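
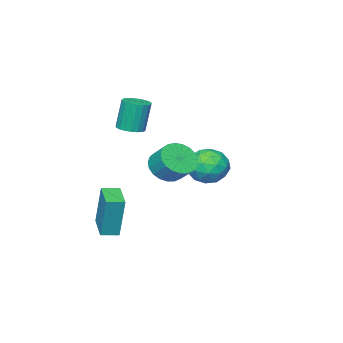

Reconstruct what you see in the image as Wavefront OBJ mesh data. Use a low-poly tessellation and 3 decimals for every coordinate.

v 2.176 -1.945 -1.723
v 2.186 -1.551 0.35
v 1.496 -1.494 -1.805
v 1.505 -1.1 0.268
v 2.975 -0.78 -1.948
v 2.984 -0.386 0.125
v 2.294 -0.329 -2.03
v 2.304 0.065 0.043
v -0.4 -2.431 2.934
v 0.193 -2.693 3.058
v -0.086 -2.59 4.61
v -0.68 -2.329 4.486
v 0.249 -2.424 3.051
v -0.03 -2.322 4.602
v 0.193 -2.157 3.023
v -0.086 -2.054 4.575
v 0.035 -1.937 2.98
v -0.245 -1.835 4.532
v -0.199 -1.803 2.929
v -0.478 -1.7 4.481
v -0.468 -1.777 2.879
v -0.747 -1.675 4.431
v -0.725 -1.864 2.838
v -1.004 -1.762 4.39
v -0.926 -2.05 2.814
v -1.205 -1.947 4.366
v -1.036 -2.301 2.811
v -1.315 -2.199 4.363
v -1.036 -2.575 2.829
v -1.315 -2.473 4.381
v -0.926 -2.824 2.865
v -1.206 -2.722 4.417
v -0.726 -3.005 2.913
v -1.005 -2.903 4.465
v -0.469 -3.087 2.965
v -0.748 -2.985 4.517
v -0.2 -3.055 3.011
v -0.479 -2.953 4.563
v 0.034 -2.916 3.044
v -0.245 -2.813 4.596
v -2.959 0.491 0.297
v -2.243 -0.251 0.438
v -4.177 -0.669 0.382
v -3.461 -1.411 0.523
v -3.635 -0.707 1.27
v -2.882 0.01 1.217
v -3.538 -0.93 -0.397
v -2.785 -0.213 -0.45
v -2.601 -1.129 0.009
v -2.66 -0.991 1.039
v -3.76 0.071 -0.219
v -3.819 0.209 0.811
v -2.494 0.222 0.36
v -3.926 -1.142 0.46
v -4.028 -0.728 0.899
v -3.607 -1.164 0.982
v -2.87 0.375 0.818
v -2.449 -0.061 0.901
v -3.267 -0.329 1.39
v -3.971 -0.859 -0.081
v -3.55 -1.295 0.002
v -2.813 0.244 -0.162
v -2.392 -0.192 -0.079
v -3.153 -0.591 -0.57
v -2.283 -0.731 0.191
v -2.999 -1.412 0.241
v -3.045 -1.13 -0.3
v -2.602 -0.709 -0.331
v -2.318 -0.649 0.796
v -3.034 -1.331 0.846
v -3.137 -0.917 1.285
v -2.694 -0.496 1.254
v -2.529 -1.166 0.544
v -3.386 0.411 -0.026
v -4.102 -0.271 0.024
v -3.726 -0.424 -0.434
v -3.283 -0.003 -0.465
v -3.421 0.492 0.579
v -4.137 -0.189 0.629
v -3.818 -0.211 1.151
v -3.375 0.21 1.12
v -3.891 0.246 0.276
v 1.815 2.021 2.552
v 2.254 1.505 3.097
v 2.325 2.323 3.814
v 1.885 2.839 3.268
v 2.521 1.653 2.902
v 2.591 2.471 3.619
v 2.665 1.864 2.647
v 2.736 2.683 3.363
v 2.663 2.103 2.375
v 2.733 2.921 3.091
v 2.513 2.327 2.133
v 2.584 3.145 2.85
v 2.243 2.498 1.964
v 2.314 3.317 2.681
v 1.899 2.587 1.897
v 1.97 3.405 2.613
v 1.54 2.578 1.942
v 1.611 3.396 2.659
v 1.229 2.473 2.094
v 1.3 3.291 2.81
v 1.019 2.289 2.324
v 1.09 3.107 3.04
v 0.947 2.059 2.594
v 1.017 2.877 3.31
v 1.024 1.823 2.856
v 1.095 2.641 3.573
v 1.238 1.62 3.066
v 1.309 2.439 3.782
v 1.552 1.487 3.187
v 1.623 2.306 3.903
v 1.912 1.447 3.198
v 1.982 2.265 3.915
f 2 4 1
f 5 2 1
f 1 4 3
f 3 5 1
f 2 8 4
f 6 2 5
f 6 8 2
f 4 8 3
f 7 5 3
f 3 8 7
f 7 6 5
f 8 6 7
f 10 9 13
f 10 13 11
f 11 13 14
f 11 14 12
f 13 9 15
f 13 15 14
f 14 15 16
f 14 16 12
f 15 9 17
f 15 17 16
f 16 17 18
f 16 18 12
f 17 9 19
f 17 19 18
f 18 19 20
f 18 20 12
f 19 9 21
f 19 21 20
f 20 21 22
f 20 22 12
f 21 9 23
f 21 23 22
f 22 23 24
f 22 24 12
f 23 9 25
f 23 25 24
f 24 25 26
f 24 26 12
f 25 9 27
f 25 27 26
f 26 27 28
f 26 28 12
f 27 9 29
f 27 29 28
f 28 29 30
f 28 30 12
f 29 9 31
f 29 31 30
f 30 31 32
f 30 32 12
f 31 9 33
f 31 33 32
f 32 33 34
f 32 34 12
f 33 9 35
f 33 35 34
f 34 35 36
f 34 36 12
f 35 9 37
f 35 37 36
f 36 37 38
f 36 38 12
f 37 9 39
f 37 39 38
f 38 39 40
f 38 40 12
f 39 9 10
f 39 10 40
f 40 10 11
f 40 11 12
f 41 78 57
f 78 52 81
f 57 81 46
f 78 81 57
f 41 57 53
f 57 46 58
f 53 58 42
f 57 58 53
f 41 53 62
f 53 42 63
f 62 63 48
f 53 63 62
f 41 62 74
f 62 48 77
f 74 77 51
f 62 77 74
f 41 74 78
f 74 51 82
f 78 82 52
f 74 82 78
f 42 58 69
f 58 46 72
f 69 72 50
f 58 72 69
f 46 81 59
f 81 52 80
f 59 80 45
f 81 80 59
f 52 82 79
f 82 51 75
f 79 75 43
f 82 75 79
f 51 77 76
f 77 48 64
f 76 64 47
f 77 64 76
f 48 63 68
f 63 42 65
f 68 65 49
f 63 65 68
f 44 70 56
f 70 50 71
f 56 71 45
f 70 71 56
f 44 56 54
f 56 45 55
f 54 55 43
f 56 55 54
f 44 54 61
f 54 43 60
f 61 60 47
f 54 60 61
f 44 61 66
f 61 47 67
f 66 67 49
f 61 67 66
f 44 66 70
f 66 49 73
f 70 73 50
f 66 73 70
f 45 71 59
f 71 50 72
f 59 72 46
f 71 72 59
f 43 55 79
f 55 45 80
f 79 80 52
f 55 80 79
f 47 60 76
f 60 43 75
f 76 75 51
f 60 75 76
f 49 67 68
f 67 47 64
f 68 64 48
f 67 64 68
f 50 73 69
f 73 49 65
f 69 65 42
f 73 65 69
f 84 83 87
f 84 87 85
f 85 87 88
f 85 88 86
f 87 83 89
f 87 89 88
f 88 89 90
f 88 90 86
f 89 83 91
f 89 91 90
f 90 91 92
f 90 92 86
f 91 83 93
f 91 93 92
f 92 93 94
f 92 94 86
f 93 83 95
f 93 95 94
f 94 95 96
f 94 96 86
f 95 83 97
f 95 97 96
f 96 97 98
f 96 98 86
f 97 83 99
f 97 99 98
f 98 99 100
f 98 100 86
f 99 83 101
f 99 101 100
f 100 101 102
f 100 102 86
f 101 83 103
f 101 103 102
f 102 103 104
f 102 104 86
f 103 83 105
f 103 105 104
f 104 105 106
f 104 106 86
f 105 83 107
f 105 107 106
f 106 107 108
f 106 108 86
f 107 83 109
f 107 109 108
f 108 109 110
f 108 110 86
f 109 83 111
f 109 111 110
f 110 111 112
f 110 112 86
f 111 83 113
f 111 113 112
f 112 113 114
f 112 114 86
f 113 83 84
f 113 84 114
f 114 84 85
f 114 85 86



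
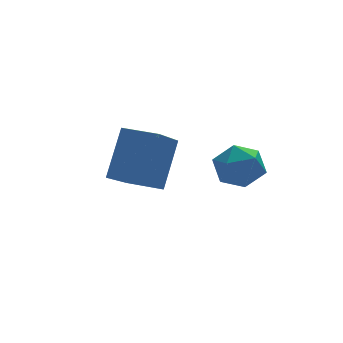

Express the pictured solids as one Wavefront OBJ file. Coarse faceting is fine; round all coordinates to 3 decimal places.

v -2.508 -1.316 1.408
v -2.065 -1.179 0.619
v -1.495 -2.321 1.801
v -1.052 -2.184 1.012
v -1.063 -1.529 1.65
v -1.689 -0.908 1.408
v -1.871 -2.592 1.012
v -2.497 -1.971 0.77
v -1.672 -1.968 0.375
v -1.173 -1.31 0.769
v -2.387 -2.19 1.651
v -1.888 -1.532 2.045
v -4.241 1.884 -0.953
v -5.341 0.593 0.164
v -3.45 2.69 0.758
v -4.55 1.4 1.874
v -3.27 1.02 -0.994
v -4.37 -0.27 0.122
v -2.479 1.827 0.716
v -3.579 0.536 1.833
f 1 12 6
f 1 6 2
f 1 2 8
f 1 8 11
f 1 11 12
f 2 6 10
f 6 12 5
f 12 11 3
f 11 8 7
f 8 2 9
f 4 10 5
f 4 5 3
f 4 3 7
f 4 7 9
f 4 9 10
f 5 10 6
f 3 5 12
f 7 3 11
f 9 7 8
f 10 9 2
f 14 16 13
f 17 14 13
f 13 16 15
f 15 17 13
f 14 20 16
f 18 14 17
f 18 20 14
f 16 20 15
f 19 17 15
f 15 20 19
f 19 18 17
f 20 18 19



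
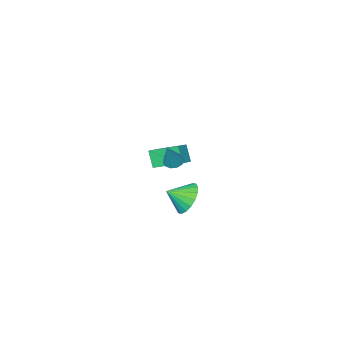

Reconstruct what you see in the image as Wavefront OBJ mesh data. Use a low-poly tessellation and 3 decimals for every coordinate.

v 1.914 3.417 1.643
v 2.595 3.933 0.965
v 2.946 2.943 2.317
v 2.519 4.262 1.313
v 2.323 4.424 1.727
v 2.046 4.387 2.124
v 1.744 4.157 2.425
v 1.475 3.781 2.572
v 1.293 3.333 2.535
v 1.234 2.901 2.321
v 1.31 2.572 1.973
v 1.506 2.41 1.559
v 1.782 2.448 1.163
v 2.085 2.677 0.861
v 2.354 3.054 0.714
v 2.536 3.502 0.752
v -1.294 -4.212 -0.87
v -1.403 -4.853 0.185
v -2.309 -2.626 -0.011
v -2.418 -3.268 1.045
v -0.522 -3.872 -0.585
v -0.631 -4.514 0.471
v -1.537 -2.287 0.275
v -1.646 -2.928 1.33
v 0.831 0.413 2.676
v 1.226 0.758 2.385
v 1.549 0.867 4.184
v 0.959 0.955 2.452
v 0.652 0.98 2.591
v 0.402 0.825 2.757
v 0.287 0.539 2.898
v 0.346 0.214 2.968
v 0.558 -0.049 2.945
v 0.857 -0.164 2.837
v 1.148 -0.096 2.679
v 1.338 0.134 2.519
v 1.367 0.452 2.409
f 2 1 4
f 2 4 3
f 4 1 5
f 4 5 3
f 5 1 6
f 5 6 3
f 6 1 7
f 6 7 3
f 7 1 8
f 7 8 3
f 8 1 9
f 8 9 3
f 9 1 10
f 9 10 3
f 10 1 11
f 10 11 3
f 11 1 12
f 11 12 3
f 12 1 13
f 12 13 3
f 13 1 14
f 13 14 3
f 14 1 15
f 14 15 3
f 15 1 16
f 15 16 3
f 16 1 2
f 16 2 3
f 18 20 17
f 21 18 17
f 17 20 19
f 19 21 17
f 18 24 20
f 22 18 21
f 22 24 18
f 20 24 19
f 23 21 19
f 19 24 23
f 23 22 21
f 24 22 23
f 26 25 28
f 26 28 27
f 28 25 29
f 28 29 27
f 29 25 30
f 29 30 27
f 30 25 31
f 30 31 27
f 31 25 32
f 31 32 27
f 32 25 33
f 32 33 27
f 33 25 34
f 33 34 27
f 34 25 35
f 34 35 27
f 35 25 36
f 35 36 27
f 36 25 37
f 36 37 27
f 37 25 26
f 37 26 27



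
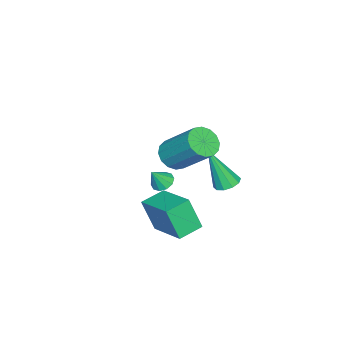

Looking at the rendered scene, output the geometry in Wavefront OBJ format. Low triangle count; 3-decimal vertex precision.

v 2.853 1.44 0.374
v 3.616 1.237 0.41
v 3.95 2.757 1.921
v 3.187 2.96 1.886
v 3.597 1.527 0.122
v 3.931 3.047 1.634
v 3.378 1.794 -0.098
v 3.712 3.314 1.414
v 3.019 1.966 -0.192
v 3.353 3.486 1.32
v 2.616 1.997 -0.134
v 2.95 3.517 1.378
v 2.276 1.878 0.06
v 2.61 3.399 1.572
v 2.09 1.643 0.339
v 2.424 3.163 1.85
v 2.109 1.353 0.626
v 2.443 2.873 2.138
v 2.328 1.086 0.846
v 2.662 2.606 2.358
v 2.687 0.914 0.94
v 3.021 2.434 2.452
v 3.09 0.883 0.882
v 3.424 2.403 2.394
v 3.43 1.001 0.688
v 3.764 2.522 2.2
v 2.867 1.577 -3.534
v 2.887 0.961 -2.036
v 3.869 3.257 -2.857
v 3.889 2.642 -1.359
v 3.891 1.058 -3.761
v 3.911 0.443 -2.263
v 4.893 2.739 -3.084
v 4.913 2.123 -1.586
v -0.402 -0.799 -4.275
v 0.022 -1.029 -4.597
v 0.122 -1.081 -3.385
v 0.104 -0.686 -4.536
v -0.008 -0.385 -4.375
v -0.27 -0.243 -4.176
v -0.582 -0.313 -4.015
v -0.825 -0.569 -3.953
v -0.907 -0.912 -4.014
v -0.795 -1.213 -4.174
v -0.534 -1.355 -4.374
v -0.221 -1.285 -4.535
v 0.916 2.966 -2.183
v 1.528 3.115 -2.198
v 1.164 2.154 -0.197
v 1.334 3.419 -2.05
v 0.98 3.549 -1.953
v 0.602 3.456 -1.944
v 0.344 3.176 -2.026
v 0.304 2.816 -2.168
v 0.499 2.513 -2.316
v 0.853 2.383 -2.413
v 1.231 2.475 -2.423
v 1.489 2.755 -2.341
f 2 1 5
f 2 5 3
f 3 5 6
f 3 6 4
f 5 1 7
f 5 7 6
f 6 7 8
f 6 8 4
f 7 1 9
f 7 9 8
f 8 9 10
f 8 10 4
f 9 1 11
f 9 11 10
f 10 11 12
f 10 12 4
f 11 1 13
f 11 13 12
f 12 13 14
f 12 14 4
f 13 1 15
f 13 15 14
f 14 15 16
f 14 16 4
f 15 1 17
f 15 17 16
f 16 17 18
f 16 18 4
f 17 1 19
f 17 19 18
f 18 19 20
f 18 20 4
f 19 1 21
f 19 21 20
f 20 21 22
f 20 22 4
f 21 1 23
f 21 23 22
f 22 23 24
f 22 24 4
f 23 1 25
f 23 25 24
f 24 25 26
f 24 26 4
f 25 1 2
f 25 2 26
f 26 2 3
f 26 3 4
f 28 30 27
f 31 28 27
f 27 30 29
f 29 31 27
f 28 34 30
f 32 28 31
f 32 34 28
f 30 34 29
f 33 31 29
f 29 34 33
f 33 32 31
f 34 32 33
f 36 35 38
f 36 38 37
f 38 35 39
f 38 39 37
f 39 35 40
f 39 40 37
f 40 35 41
f 40 41 37
f 41 35 42
f 41 42 37
f 42 35 43
f 42 43 37
f 43 35 44
f 43 44 37
f 44 35 45
f 44 45 37
f 45 35 46
f 45 46 37
f 46 35 36
f 46 36 37
f 48 47 50
f 48 50 49
f 50 47 51
f 50 51 49
f 51 47 52
f 51 52 49
f 52 47 53
f 52 53 49
f 53 47 54
f 53 54 49
f 54 47 55
f 54 55 49
f 55 47 56
f 55 56 49
f 56 47 57
f 56 57 49
f 57 47 58
f 57 58 49
f 58 47 48
f 58 48 49



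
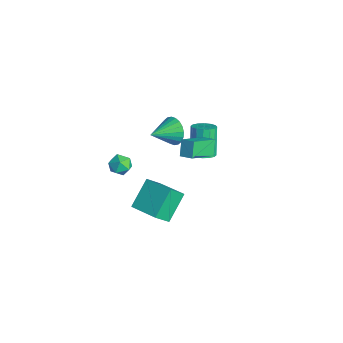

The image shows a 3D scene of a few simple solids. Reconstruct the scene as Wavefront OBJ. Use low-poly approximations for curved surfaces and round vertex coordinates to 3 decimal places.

v -2.423 3.103 -1.632
v -1.859 2.83 -1.277
v -2.714 3.204 0.367
v -3.277 3.477 0.012
v -1.781 3.192 -1.318
v -2.635 3.566 0.325
v -1.874 3.53 -1.444
v -2.729 3.904 0.2
v -2.115 3.754 -1.62
v -2.97 4.128 0.024
v -2.438 3.803 -1.799
v -3.293 4.177 -0.156
v -2.757 3.665 -1.934
v -3.612 4.039 -0.29
v -2.986 3.376 -1.987
v -3.841 3.75 -0.343
v -3.065 3.014 -1.945
v -3.919 3.388 -0.302
v -2.971 2.676 -1.82
v -3.826 3.05 -0.176
v -2.73 2.452 -1.644
v -3.585 2.826 -0
v -2.407 2.403 -1.464
v -3.262 2.777 0.179
v -2.088 2.541 -1.33
v -2.943 2.915 0.314
v -4.009 -0.881 -1.857
v -3.363 -0.688 -2.176
v -3.557 -1.972 -1.604
v -2.911 -1.779 -1.923
v -3.12 -1.461 -1.281
v -3.399 -0.787 -1.437
v -3.521 -1.873 -2.343
v -3.8 -1.199 -2.499
v -3.061 -1.301 -2.477
v -2.813 -1.046 -1.82
v -4.107 -1.614 -1.96
v -3.859 -1.359 -1.303
v -0.254 2.204 2.436
v 0.341 0.762 3.353
v 0.38 2.634 2.701
v 0.975 1.191 3.618
v 0.285 1.909 1.622
v 0.88 0.466 2.539
v 0.919 2.338 1.887
v 1.514 0.896 2.804
v 2.882 -2.934 1.474
v 2.084 -1.808 2.629
v 2.64 -2.099 0.493
v 1.842 -0.973 1.649
v 4.338 -2.187 1.751
v 3.54 -1.061 2.907
v 4.096 -1.352 0.771
v 3.298 -0.226 1.926
v -3.602 1.789 -0.085
v -3.157 2.17 0.624
v -3.218 0.351 0.445
v -3.487 2.132 0.761
v -3.835 2.042 0.768
v -4.147 1.913 0.646
v -4.376 1.766 0.412
v -4.487 1.622 0.103
v -4.464 1.503 -0.235
v -4.309 1.428 -0.551
v -4.047 1.408 -0.795
v -3.717 1.446 -0.931
v -3.37 1.536 -0.939
v -3.058 1.665 -0.816
v -2.829 1.812 -0.583
v -2.717 1.956 -0.273
v -2.741 2.075 0.065
v -2.895 2.15 0.38
f 2 1 5
f 2 5 3
f 3 5 6
f 3 6 4
f 5 1 7
f 5 7 6
f 6 7 8
f 6 8 4
f 7 1 9
f 7 9 8
f 8 9 10
f 8 10 4
f 9 1 11
f 9 11 10
f 10 11 12
f 10 12 4
f 11 1 13
f 11 13 12
f 12 13 14
f 12 14 4
f 13 1 15
f 13 15 14
f 14 15 16
f 14 16 4
f 15 1 17
f 15 17 16
f 16 17 18
f 16 18 4
f 17 1 19
f 17 19 18
f 18 19 20
f 18 20 4
f 19 1 21
f 19 21 20
f 20 21 22
f 20 22 4
f 21 1 23
f 21 23 22
f 22 23 24
f 22 24 4
f 23 1 25
f 23 25 24
f 24 25 26
f 24 26 4
f 25 1 2
f 25 2 26
f 26 2 3
f 26 3 4
f 27 38 32
f 27 32 28
f 27 28 34
f 27 34 37
f 27 37 38
f 28 32 36
f 32 38 31
f 38 37 29
f 37 34 33
f 34 28 35
f 30 36 31
f 30 31 29
f 30 29 33
f 30 33 35
f 30 35 36
f 31 36 32
f 29 31 38
f 33 29 37
f 35 33 34
f 36 35 28
f 40 42 39
f 43 40 39
f 39 42 41
f 41 43 39
f 40 46 42
f 44 40 43
f 44 46 40
f 42 46 41
f 45 43 41
f 41 46 45
f 45 44 43
f 46 44 45
f 48 50 47
f 51 48 47
f 47 50 49
f 49 51 47
f 48 54 50
f 52 48 51
f 52 54 48
f 50 54 49
f 53 51 49
f 49 54 53
f 53 52 51
f 54 52 53
f 56 55 58
f 56 58 57
f 58 55 59
f 58 59 57
f 59 55 60
f 59 60 57
f 60 55 61
f 60 61 57
f 61 55 62
f 61 62 57
f 62 55 63
f 62 63 57
f 63 55 64
f 63 64 57
f 64 55 65
f 64 65 57
f 65 55 66
f 65 66 57
f 66 55 67
f 66 67 57
f 67 55 68
f 67 68 57
f 68 55 69
f 68 69 57
f 69 55 70
f 69 70 57
f 70 55 71
f 70 71 57
f 71 55 72
f 71 72 57
f 72 55 56
f 72 56 57



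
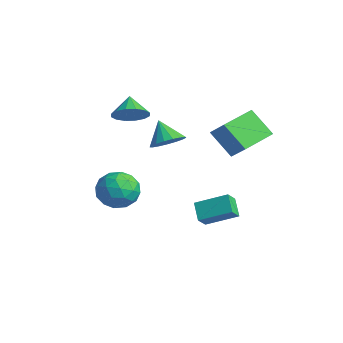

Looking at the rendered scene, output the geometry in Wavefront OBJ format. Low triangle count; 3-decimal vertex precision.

v 3.538 -2.098 2.839
v 4.162 -2.64 3.287
v 2.662 -2.162 3.981
v 4.281 -2.221 3.402
v 4.229 -1.774 3.388
v 4.019 -1.402 3.248
v 3.699 -1.189 3.014
v 3.342 -1.184 2.741
v 3.03 -1.388 2.49
v 2.834 -1.756 2.319
v 2.799 -2.201 2.267
v 2.934 -2.623 2.346
v 3.207 -2.925 2.539
v 3.555 -3.037 2.8
v 3.9 -2.934 3.07
v -0.806 -1.949 2.874
v -0.239 -1.137 3.076
v -1.694 -1.551 3.766
v -0.559 -0.986 2.691
v -0.945 -1.093 2.355
v -1.294 -1.429 2.158
v -1.512 -1.904 2.152
v -1.541 -2.391 2.34
v -1.373 -2.76 2.671
v -1.053 -2.911 3.056
v -0.667 -2.804 3.392
v -0.319 -2.468 3.59
v -0.101 -1.993 3.595
v -0.072 -1.506 3.407
v 3.356 1.534 0.915
v 2.257 0.932 2.275
v 2.714 3.482 1.258
v 1.614 2.88 2.619
v 4.426 1.72 1.861
v 3.326 1.118 3.222
v 3.783 3.668 2.205
v 2.684 3.066 3.565
v 1.46 0.482 -3.04
v 2.5 1.864 -2.276
v 1.106 1.103 -3.681
v 2.146 2.484 -2.918
v 2.374 0.216 -3.802
v 3.414 1.597 -3.039
v 2.02 0.836 -4.444
v 3.06 2.218 -3.68
v -0.193 -3.374 -1.342
v 0.615 -2.462 -1.395
v 1.285 -4.678 -1.245
v 2.093 -3.766 -1.298
v 1.399 -3.909 -0.305
v 0.485 -3.103 -0.365
v 1.415 -4.037 -2.275
v 0.501 -3.231 -2.335
v 1.609 -2.871 -1.971
v 1.599 -2.793 -0.754
v 0.301 -4.347 -1.886
v 0.291 -4.269 -0.669
v 0.081 -2.804 -1.377
v 1.819 -4.336 -1.263
v 1.411 -4.421 -0.68
v 1.886 -3.884 -0.711
v 0.005 -3.181 -0.772
v 0.48 -2.644 -0.803
v 0.94 -3.495 -0.162
v 1.42 -4.496 -1.837
v 1.895 -3.959 -1.868
v 0.014 -3.256 -1.929
v 0.489 -2.719 -1.96
v 0.96 -3.645 -2.478
v 1.14 -2.508 -1.746
v 2.009 -3.274 -1.69
v 1.61 -3.434 -2.264
v 1.073 -2.96 -2.299
v 1.134 -2.462 -1.031
v 2.003 -3.228 -0.974
v 1.595 -3.312 -0.391
v 1.058 -2.839 -0.426
v 1.718 -2.702 -1.37
v -0.103 -3.912 -1.666
v 0.766 -4.678 -1.609
v 0.842 -4.301 -2.214
v 0.305 -3.828 -2.249
v -0.109 -3.866 -0.95
v 0.76 -4.632 -0.894
v 0.827 -4.18 -0.341
v 0.29 -3.706 -0.376
v 0.182 -4.438 -1.27
f 2 1 4
f 2 4 3
f 4 1 5
f 4 5 3
f 5 1 6
f 5 6 3
f 6 1 7
f 6 7 3
f 7 1 8
f 7 8 3
f 8 1 9
f 8 9 3
f 9 1 10
f 9 10 3
f 10 1 11
f 10 11 3
f 11 1 12
f 11 12 3
f 12 1 13
f 12 13 3
f 13 1 14
f 13 14 3
f 14 1 15
f 14 15 3
f 15 1 2
f 15 2 3
f 17 16 19
f 17 19 18
f 19 16 20
f 19 20 18
f 20 16 21
f 20 21 18
f 21 16 22
f 21 22 18
f 22 16 23
f 22 23 18
f 23 16 24
f 23 24 18
f 24 16 25
f 24 25 18
f 25 16 26
f 25 26 18
f 26 16 27
f 26 27 18
f 27 16 28
f 27 28 18
f 28 16 29
f 28 29 18
f 29 16 17
f 29 17 18
f 31 33 30
f 34 31 30
f 30 33 32
f 32 34 30
f 31 37 33
f 35 31 34
f 35 37 31
f 33 37 32
f 36 34 32
f 32 37 36
f 36 35 34
f 37 35 36
f 39 41 38
f 42 39 38
f 38 41 40
f 40 42 38
f 39 45 41
f 43 39 42
f 43 45 39
f 41 45 40
f 44 42 40
f 40 45 44
f 44 43 42
f 45 43 44
f 46 83 62
f 83 57 86
f 62 86 51
f 83 86 62
f 46 62 58
f 62 51 63
f 58 63 47
f 62 63 58
f 46 58 67
f 58 47 68
f 67 68 53
f 58 68 67
f 46 67 79
f 67 53 82
f 79 82 56
f 67 82 79
f 46 79 83
f 79 56 87
f 83 87 57
f 79 87 83
f 47 63 74
f 63 51 77
f 74 77 55
f 63 77 74
f 51 86 64
f 86 57 85
f 64 85 50
f 86 85 64
f 57 87 84
f 87 56 80
f 84 80 48
f 87 80 84
f 56 82 81
f 82 53 69
f 81 69 52
f 82 69 81
f 53 68 73
f 68 47 70
f 73 70 54
f 68 70 73
f 49 75 61
f 75 55 76
f 61 76 50
f 75 76 61
f 49 61 59
f 61 50 60
f 59 60 48
f 61 60 59
f 49 59 66
f 59 48 65
f 66 65 52
f 59 65 66
f 49 66 71
f 66 52 72
f 71 72 54
f 66 72 71
f 49 71 75
f 71 54 78
f 75 78 55
f 71 78 75
f 50 76 64
f 76 55 77
f 64 77 51
f 76 77 64
f 48 60 84
f 60 50 85
f 84 85 57
f 60 85 84
f 52 65 81
f 65 48 80
f 81 80 56
f 65 80 81
f 54 72 73
f 72 52 69
f 73 69 53
f 72 69 73
f 55 78 74
f 78 54 70
f 74 70 47
f 78 70 74



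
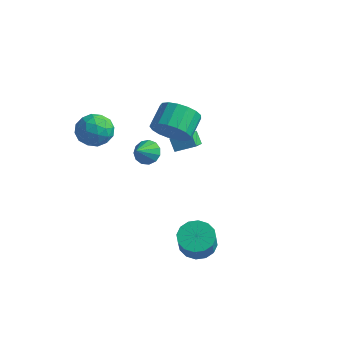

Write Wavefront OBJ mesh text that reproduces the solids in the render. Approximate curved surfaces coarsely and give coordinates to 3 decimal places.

v -1.933 -0.839 2.968
v -1.189 -1.433 2.664
v -2.771 -1.207 1.636
v -2.027 -1.801 1.332
v -2.579 -2.057 2.124
v -2.061 -1.83 2.947
v -1.899 -0.81 1.353
v -1.381 -0.583 2.176
v -1.168 -1.415 1.666
v -1.589 -2.186 2.143
v -2.371 -0.454 2.157
v -2.792 -1.225 2.634
v -1.488 -1.104 2.933
v -2.472 -1.536 1.367
v -2.797 -1.686 1.832
v -2.36 -2.036 1.654
v -2 -1.337 3.1
v -1.563 -1.686 2.921
v -2.38 -2.053 2.603
v -2.397 -0.954 1.379
v -1.96 -1.303 1.2
v -1.6 -0.604 2.646
v -1.163 -0.954 2.468
v -1.58 -0.587 1.697
v -1.038 -1.443 2.168
v -1.531 -1.658 1.385
v -1.455 -1.076 1.397
v -1.151 -0.943 1.881
v -1.285 -1.895 2.448
v -1.778 -2.111 1.665
v -2.102 -2.262 2.13
v -1.798 -2.128 2.614
v -1.273 -1.885 1.861
v -2.182 -0.529 2.635
v -2.675 -0.745 1.852
v -2.162 -0.512 1.686
v -1.858 -0.378 2.17
v -2.429 -0.982 2.915
v -2.922 -1.197 2.132
v -2.809 -1.697 2.419
v -2.505 -1.564 2.903
v -2.687 -0.755 2.439
v -0.335 2.411 0.543
v 0.191 2.988 -0.203
v -0.079 4.185 0.531
v -0.605 3.609 1.277
v -0.297 2.982 -0.373
v -0.567 4.179 0.361
v -0.794 2.845 -0.333
v -1.064 4.042 0.401
v -1.185 2.609 -0.093
v -1.456 3.806 0.642
v -1.382 2.328 0.294
v -1.653 3.525 1.028
v -1.339 2.065 0.737
v -1.61 3.263 1.471
v -1.066 1.883 1.136
v -1.336 3.08 1.87
v -0.625 1.821 1.399
v -0.896 3.018 2.133
v -0.118 1.894 1.466
v -0.389 3.091 2.2
v 0.34 2.086 1.321
v 0.069 3.283 2.056
v 0.643 2.353 0.999
v 0.372 3.55 1.733
v 0.722 2.633 0.571
v 0.451 3.83 1.305
v 0.559 2.862 0.137
v 0.289 4.059 0.872
v -0.069 0.228 0.487
v 0.643 0.319 0.546
v -0.011 -0.668 1.173
v 0.475 0.537 0.844
v 0.134 0.656 1.03
v -0.271 0.64 1.043
v -0.612 0.493 0.88
v -0.781 0.262 0.592
v -0.724 0.02 0.271
v -0.459 -0.155 0.019
v -0.07 -0.209 -0.085
v 0.319 -0.124 -0.006
v 0.584 0.073 0.229
v -1.107 3.818 -0.93
v -0.778 2.916 -0.437
v -0.223 4.392 -0.471
v 0.107 3.49 0.022
v -0.647 3.63 -1.582
v -0.317 2.728 -1.089
v 0.238 4.204 -1.123
v 0.567 3.302 -0.63
v 3.755 -0.875 -3.639
v 4.478 -1.224 -4.089
v 4.907 -1.934 -2.852
v 4.185 -1.585 -2.401
v 4.633 -0.812 -3.907
v 5.062 -1.523 -2.67
v 4.554 -0.417 -3.653
v 4.983 -1.128 -2.415
v 4.26 -0.145 -3.395
v 4.689 -0.856 -2.157
v 3.831 -0.069 -3.202
v 4.26 -0.779 -1.965
v 3.382 -0.208 -3.126
v 3.811 -0.918 -1.889
v 3.033 -0.526 -3.188
v 3.462 -1.236 -1.951
v 2.878 -0.937 -3.37
v 3.307 -1.648 -2.133
v 2.957 -1.332 -3.625
v 3.386 -2.043 -2.387
v 3.251 -1.604 -3.883
v 3.68 -2.315 -2.645
v 3.68 -1.681 -4.075
v 4.109 -2.391 -2.838
v 4.129 -1.542 -4.151
v 4.558 -2.252 -2.914
f 1 38 17
f 38 12 41
f 17 41 6
f 38 41 17
f 1 17 13
f 17 6 18
f 13 18 2
f 17 18 13
f 1 13 22
f 13 2 23
f 22 23 8
f 13 23 22
f 1 22 34
f 22 8 37
f 34 37 11
f 22 37 34
f 1 34 38
f 34 11 42
f 38 42 12
f 34 42 38
f 2 18 29
f 18 6 32
f 29 32 10
f 18 32 29
f 6 41 19
f 41 12 40
f 19 40 5
f 41 40 19
f 12 42 39
f 42 11 35
f 39 35 3
f 42 35 39
f 11 37 36
f 37 8 24
f 36 24 7
f 37 24 36
f 8 23 28
f 23 2 25
f 28 25 9
f 23 25 28
f 4 30 16
f 30 10 31
f 16 31 5
f 30 31 16
f 4 16 14
f 16 5 15
f 14 15 3
f 16 15 14
f 4 14 21
f 14 3 20
f 21 20 7
f 14 20 21
f 4 21 26
f 21 7 27
f 26 27 9
f 21 27 26
f 4 26 30
f 26 9 33
f 30 33 10
f 26 33 30
f 5 31 19
f 31 10 32
f 19 32 6
f 31 32 19
f 3 15 39
f 15 5 40
f 39 40 12
f 15 40 39
f 7 20 36
f 20 3 35
f 36 35 11
f 20 35 36
f 9 27 28
f 27 7 24
f 28 24 8
f 27 24 28
f 10 33 29
f 33 9 25
f 29 25 2
f 33 25 29
f 44 43 47
f 44 47 45
f 45 47 48
f 45 48 46
f 47 43 49
f 47 49 48
f 48 49 50
f 48 50 46
f 49 43 51
f 49 51 50
f 50 51 52
f 50 52 46
f 51 43 53
f 51 53 52
f 52 53 54
f 52 54 46
f 53 43 55
f 53 55 54
f 54 55 56
f 54 56 46
f 55 43 57
f 55 57 56
f 56 57 58
f 56 58 46
f 57 43 59
f 57 59 58
f 58 59 60
f 58 60 46
f 59 43 61
f 59 61 60
f 60 61 62
f 60 62 46
f 61 43 63
f 61 63 62
f 62 63 64
f 62 64 46
f 63 43 65
f 63 65 64
f 64 65 66
f 64 66 46
f 65 43 67
f 65 67 66
f 66 67 68
f 66 68 46
f 67 43 69
f 67 69 68
f 68 69 70
f 68 70 46
f 69 43 44
f 69 44 70
f 70 44 45
f 70 45 46
f 72 71 74
f 72 74 73
f 74 71 75
f 74 75 73
f 75 71 76
f 75 76 73
f 76 71 77
f 76 77 73
f 77 71 78
f 77 78 73
f 78 71 79
f 78 79 73
f 79 71 80
f 79 80 73
f 80 71 81
f 80 81 73
f 81 71 82
f 81 82 73
f 82 71 83
f 82 83 73
f 83 71 72
f 83 72 73
f 85 87 84
f 88 85 84
f 84 87 86
f 86 88 84
f 85 91 87
f 89 85 88
f 89 91 85
f 87 91 86
f 90 88 86
f 86 91 90
f 90 89 88
f 91 89 90
f 93 92 96
f 93 96 94
f 94 96 97
f 94 97 95
f 96 92 98
f 96 98 97
f 97 98 99
f 97 99 95
f 98 92 100
f 98 100 99
f 99 100 101
f 99 101 95
f 100 92 102
f 100 102 101
f 101 102 103
f 101 103 95
f 102 92 104
f 102 104 103
f 103 104 105
f 103 105 95
f 104 92 106
f 104 106 105
f 105 106 107
f 105 107 95
f 106 92 108
f 106 108 107
f 107 108 109
f 107 109 95
f 108 92 110
f 108 110 109
f 109 110 111
f 109 111 95
f 110 92 112
f 110 112 111
f 111 112 113
f 111 113 95
f 112 92 114
f 112 114 113
f 113 114 115
f 113 115 95
f 114 92 116
f 114 116 115
f 115 116 117
f 115 117 95
f 116 92 93
f 116 93 117
f 117 93 94
f 117 94 95



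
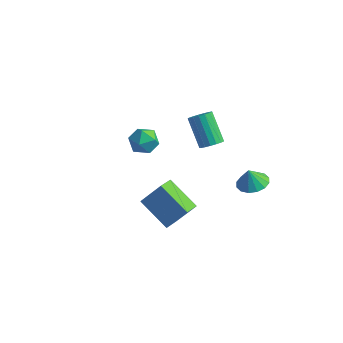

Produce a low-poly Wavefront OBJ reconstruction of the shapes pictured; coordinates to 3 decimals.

v -3.962 1.996 -2.859
v -3.068 2.29 -2.756
v -3.472 0.79 -3.664
v -2.578 1.084 -3.561
v -3.059 0.76 -2.813
v -3.362 1.506 -2.315
v -3.178 1.574 -4.105
v -3.481 2.32 -3.607
v -2.584 2.03 -3.526
v -2.51 1.526 -2.728
v -4.03 1.554 -3.692
v -3.956 1.05 -2.894
v 1.286 1.151 -0.85
v 1.833 1.21 -0.434
v 0.682 1.888 0.986
v 0.134 1.829 0.57
v 1.818 1.503 -0.586
v 0.666 2.18 0.834
v 1.681 1.715 -0.799
v 0.529 2.393 0.621
v 1.453 1.798 -1.023
v 0.301 2.476 0.397
v 1.187 1.733 -1.208
v 0.035 2.41 0.212
v 0.944 1.534 -1.311
v -0.208 2.212 0.109
v 0.779 1.248 -1.308
v -0.373 1.926 0.112
v 0.73 0.94 -1.2
v -0.422 1.618 0.22
v 0.809 0.68 -1.012
v -0.343 1.358 0.408
v 0.997 0.528 -0.787
v -0.155 1.206 0.633
v 1.251 0.519 -0.577
v 0.099 1.196 0.844
v 1.513 0.654 -0.429
v 0.361 1.332 0.991
v 1.723 0.904 -0.377
v 0.572 1.582 1.043
v 3.905 1.009 -2.68
v 4.546 0.369 -2.597
v 3.675 0.911 -1.66
v 4.767 0.775 -2.508
v 4.758 1.244 -2.465
v 4.519 1.65 -2.479
v 4.116 1.884 -2.548
v 3.657 1.884 -2.651
v 3.264 1.65 -2.763
v 3.043 1.244 -2.852
v 3.052 0.775 -2.895
v 3.291 0.369 -2.88
v 3.693 0.134 -2.812
v 4.153 0.134 -2.708
v 1.861 -3.328 -3.396
v 1.938 -4.374 -2.975
v 0.092 -3.033 -2.344
v 0.168 -4.079 -1.922
v 2.732 -2.741 -2.098
v 2.808 -3.787 -1.676
v 0.962 -2.446 -1.045
v 1.039 -3.492 -0.624
f 1 12 6
f 1 6 2
f 1 2 8
f 1 8 11
f 1 11 12
f 2 6 10
f 6 12 5
f 12 11 3
f 11 8 7
f 8 2 9
f 4 10 5
f 4 5 3
f 4 3 7
f 4 7 9
f 4 9 10
f 5 10 6
f 3 5 12
f 7 3 11
f 9 7 8
f 10 9 2
f 14 13 17
f 14 17 15
f 15 17 18
f 15 18 16
f 17 13 19
f 17 19 18
f 18 19 20
f 18 20 16
f 19 13 21
f 19 21 20
f 20 21 22
f 20 22 16
f 21 13 23
f 21 23 22
f 22 23 24
f 22 24 16
f 23 13 25
f 23 25 24
f 24 25 26
f 24 26 16
f 25 13 27
f 25 27 26
f 26 27 28
f 26 28 16
f 27 13 29
f 27 29 28
f 28 29 30
f 28 30 16
f 29 13 31
f 29 31 30
f 30 31 32
f 30 32 16
f 31 13 33
f 31 33 32
f 32 33 34
f 32 34 16
f 33 13 35
f 33 35 34
f 34 35 36
f 34 36 16
f 35 13 37
f 35 37 36
f 36 37 38
f 36 38 16
f 37 13 39
f 37 39 38
f 38 39 40
f 38 40 16
f 39 13 14
f 39 14 40
f 40 14 15
f 40 15 16
f 42 41 44
f 42 44 43
f 44 41 45
f 44 45 43
f 45 41 46
f 45 46 43
f 46 41 47
f 46 47 43
f 47 41 48
f 47 48 43
f 48 41 49
f 48 49 43
f 49 41 50
f 49 50 43
f 50 41 51
f 50 51 43
f 51 41 52
f 51 52 43
f 52 41 53
f 52 53 43
f 53 41 54
f 53 54 43
f 54 41 42
f 54 42 43
f 56 58 55
f 59 56 55
f 55 58 57
f 57 59 55
f 56 62 58
f 60 56 59
f 60 62 56
f 58 62 57
f 61 59 57
f 57 62 61
f 61 60 59
f 62 60 61



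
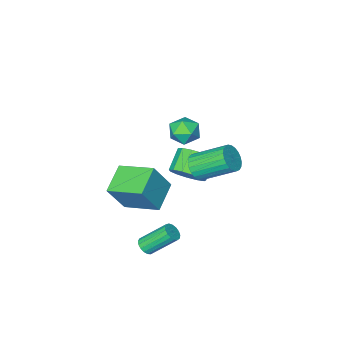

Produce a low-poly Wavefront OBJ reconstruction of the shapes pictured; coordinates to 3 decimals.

v -2.925 -2.007 -2.39
v -2.207 -2.664 -2.053
v -3.177 -3.25 -1.132
v -3.895 -2.593 -1.47
v -2.171 -2.193 -1.715
v -3.14 -2.78 -0.794
v -2.374 -1.664 -1.591
v -3.343 -2.25 -0.67
v -2.752 -1.243 -1.721
v -3.721 -1.83 -0.801
v -3.185 -1.065 -2.064
v -4.154 -1.651 -1.143
v -3.536 -1.186 -2.51
v -4.505 -1.772 -1.59
v -3.693 -1.567 -2.918
v -4.662 -2.154 -1.998
v -3.606 -2.088 -3.159
v -4.575 -2.675 -2.238
v -3.303 -2.583 -3.156
v -4.273 -3.17 -2.235
v -2.88 -2.895 -2.909
v -3.85 -3.482 -1.989
v -2.472 -2.925 -2.498
v -3.441 -3.512 -1.577
v -2.63 -0.682 -0.651
v -1.943 -0.449 -0.228
v -3.123 0.955 0.914
v -3.81 0.722 0.491
v -1.937 -0.239 -0.48
v -3.117 1.165 0.663
v -2.037 -0.097 -0.758
v -3.217 1.307 0.385
v -2.227 -0.043 -1.019
v -3.407 1.36 0.123
v -2.479 -0.087 -1.225
v -3.658 1.316 -0.083
v -2.753 -0.222 -1.343
v -3.933 1.182 -0.201
v -3.009 -0.426 -1.356
v -4.188 0.977 -0.214
v -3.207 -0.67 -1.262
v -4.387 0.734 -0.119
v -3.317 -0.915 -1.074
v -4.497 0.489 0.068
v -3.323 -1.125 -0.823
v -4.503 0.279 0.32
v -3.223 -1.267 -0.545
v -4.403 0.137 0.598
v -3.033 -1.32 -0.283
v -4.213 0.083 0.859
v -2.782 -1.276 -0.077
v -3.961 0.127 1.065
v -2.507 -1.142 0.041
v -3.687 0.262 1.183
v -2.252 -0.937 0.054
v -3.431 0.466 1.196
v -2.053 -0.694 -0.041
v -3.233 0.71 1.102
v -0.741 -3.512 -2.945
v -1.678 -1.661 -2.308
v 0.618 -2.57 -3.682
v -0.319 -0.719 -3.045
v 0.259 -3.601 -1.215
v -0.678 -1.75 -0.578
v 1.618 -2.659 -1.952
v 0.681 -0.808 -1.315
v 1.509 0.792 -3.933
v 1.884 1.194 -3.904
v 0.846 2.069 -2.618
v 0.471 1.668 -2.647
v 1.719 1.275 -4.092
v 0.681 2.15 -2.806
v 1.506 1.246 -4.244
v 0.468 2.121 -2.958
v 1.293 1.113 -4.325
v 0.256 1.988 -3.039
v 1.131 0.906 -4.316
v 0.093 1.781 -3.03
v 1.054 0.674 -4.219
v 0.017 1.549 -2.933
v 1.082 0.468 -4.057
v 0.044 1.343 -2.77
v 1.208 0.337 -3.866
v 0.17 1.212 -2.58
v 1.403 0.31 -3.691
v 0.365 1.185 -2.405
v 1.622 0.394 -3.571
v 0.584 1.269 -2.285
v 1.815 0.569 -3.534
v 0.777 1.444 -2.248
v 1.938 0.795 -3.589
v 0.9 1.67 -2.303
v 1.963 1.021 -3.722
v 0.925 1.896 -2.436
v -0.888 0.664 2.818
v -0.493 0.295 3.544
v -2.107 -0.095 3.096
v -1.712 -0.464 3.822
v -1.925 0.415 3.82
v -1.171 0.884 3.648
v -1.429 -0.684 2.992
v -0.675 -0.215 2.82
v -0.828 -0.538 3.651
v -1.134 0.142 4.163
v -1.466 0.058 2.477
v -1.772 0.738 2.989
f 2 1 5
f 2 5 3
f 3 5 6
f 3 6 4
f 5 1 7
f 5 7 6
f 6 7 8
f 6 8 4
f 7 1 9
f 7 9 8
f 8 9 10
f 8 10 4
f 9 1 11
f 9 11 10
f 10 11 12
f 10 12 4
f 11 1 13
f 11 13 12
f 12 13 14
f 12 14 4
f 13 1 15
f 13 15 14
f 14 15 16
f 14 16 4
f 15 1 17
f 15 17 16
f 16 17 18
f 16 18 4
f 17 1 19
f 17 19 18
f 18 19 20
f 18 20 4
f 19 1 21
f 19 21 20
f 20 21 22
f 20 22 4
f 21 1 23
f 21 23 22
f 22 23 24
f 22 24 4
f 23 1 2
f 23 2 24
f 24 2 3
f 24 3 4
f 26 25 29
f 26 29 27
f 27 29 30
f 27 30 28
f 29 25 31
f 29 31 30
f 30 31 32
f 30 32 28
f 31 25 33
f 31 33 32
f 32 33 34
f 32 34 28
f 33 25 35
f 33 35 34
f 34 35 36
f 34 36 28
f 35 25 37
f 35 37 36
f 36 37 38
f 36 38 28
f 37 25 39
f 37 39 38
f 38 39 40
f 38 40 28
f 39 25 41
f 39 41 40
f 40 41 42
f 40 42 28
f 41 25 43
f 41 43 42
f 42 43 44
f 42 44 28
f 43 25 45
f 43 45 44
f 44 45 46
f 44 46 28
f 45 25 47
f 45 47 46
f 46 47 48
f 46 48 28
f 47 25 49
f 47 49 48
f 48 49 50
f 48 50 28
f 49 25 51
f 49 51 50
f 50 51 52
f 50 52 28
f 51 25 53
f 51 53 52
f 52 53 54
f 52 54 28
f 53 25 55
f 53 55 54
f 54 55 56
f 54 56 28
f 55 25 57
f 55 57 56
f 56 57 58
f 56 58 28
f 57 25 26
f 57 26 58
f 58 26 27
f 58 27 28
f 60 62 59
f 63 60 59
f 59 62 61
f 61 63 59
f 60 66 62
f 64 60 63
f 64 66 60
f 62 66 61
f 65 63 61
f 61 66 65
f 65 64 63
f 66 64 65
f 68 67 71
f 68 71 69
f 69 71 72
f 69 72 70
f 71 67 73
f 71 73 72
f 72 73 74
f 72 74 70
f 73 67 75
f 73 75 74
f 74 75 76
f 74 76 70
f 75 67 77
f 75 77 76
f 76 77 78
f 76 78 70
f 77 67 79
f 77 79 78
f 78 79 80
f 78 80 70
f 79 67 81
f 79 81 80
f 80 81 82
f 80 82 70
f 81 67 83
f 81 83 82
f 82 83 84
f 82 84 70
f 83 67 85
f 83 85 84
f 84 85 86
f 84 86 70
f 85 67 87
f 85 87 86
f 86 87 88
f 86 88 70
f 87 67 89
f 87 89 88
f 88 89 90
f 88 90 70
f 89 67 91
f 89 91 90
f 90 91 92
f 90 92 70
f 91 67 93
f 91 93 92
f 92 93 94
f 92 94 70
f 93 67 68
f 93 68 94
f 94 68 69
f 94 69 70
f 95 106 100
f 95 100 96
f 95 96 102
f 95 102 105
f 95 105 106
f 96 100 104
f 100 106 99
f 106 105 97
f 105 102 101
f 102 96 103
f 98 104 99
f 98 99 97
f 98 97 101
f 98 101 103
f 98 103 104
f 99 104 100
f 97 99 106
f 101 97 105
f 103 101 102
f 104 103 96



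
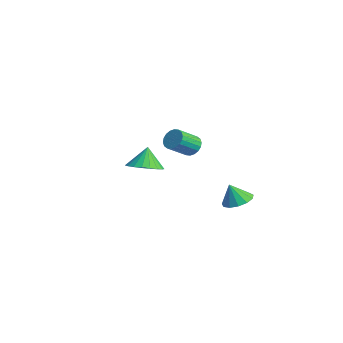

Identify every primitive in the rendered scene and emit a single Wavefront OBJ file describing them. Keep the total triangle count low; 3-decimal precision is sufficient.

v 0.042 2.653 -2.956
v 0.533 1.942 -3.123
v -0.162 2.247 -1.824
v 0.842 2.286 -2.944
v 0.896 2.747 -2.769
v 0.68 3.178 -2.654
v 0.26 3.442 -2.635
v -0.228 3.455 -2.717
v -0.631 3.214 -2.876
v -0.821 2.794 -3.06
v -0.736 2.33 -3.211
v -0.405 1.968 -3.282
v 0.068 1.823 -3.248
v 2.976 -3.876 2.089
v 3.718 -4.344 2.454
v 2.624 -3.544 3.231
v 3.869 -3.984 2.396
v 3.865 -3.605 2.284
v 3.708 -3.273 2.139
v 3.424 -3.045 1.986
v 3.063 -2.961 1.85
v 2.687 -3.035 1.755
v 2.36 -3.254 1.719
v 2.14 -3.582 1.746
v 2.065 -3.959 1.833
v 2.147 -4.323 1.964
v 2.373 -4.609 2.116
v 2.702 -4.769 2.264
v 3.079 -4.774 2.382
v 3.439 -4.624 2.449
v -3.911 1.906 -0.535
v -3.281 2.14 -0.381
v -3.038 0.928 0.468
v -3.669 0.694 0.315
v -3.454 2.261 -0.159
v -3.211 1.049 0.69
v -3.719 2.312 -0.011
v -3.476 1.1 0.838
v -4.021 2.282 0.033
v -3.778 1.07 0.883
v -4.302 2.178 -0.035
v -4.059 0.966 0.815
v -4.505 2.02 -0.202
v -4.262 0.808 0.647
v -4.591 1.84 -0.435
v -4.348 0.627 0.414
v -4.542 1.672 -0.688
v -4.299 0.46 0.161
v -4.369 1.551 -0.91
v -4.126 0.339 -0.061
v -4.104 1.5 -1.058
v -3.861 0.288 -0.209
v -3.802 1.53 -1.103
v -3.559 0.318 -0.253
v -3.521 1.634 -1.035
v -3.278 0.422 -0.185
v -3.318 1.792 -0.867
v -3.075 0.58 -0.018
v -3.232 1.973 -0.634
v -2.989 0.76 0.215
f 2 1 4
f 2 4 3
f 4 1 5
f 4 5 3
f 5 1 6
f 5 6 3
f 6 1 7
f 6 7 3
f 7 1 8
f 7 8 3
f 8 1 9
f 8 9 3
f 9 1 10
f 9 10 3
f 10 1 11
f 10 11 3
f 11 1 12
f 11 12 3
f 12 1 13
f 12 13 3
f 13 1 2
f 13 2 3
f 15 14 17
f 15 17 16
f 17 14 18
f 17 18 16
f 18 14 19
f 18 19 16
f 19 14 20
f 19 20 16
f 20 14 21
f 20 21 16
f 21 14 22
f 21 22 16
f 22 14 23
f 22 23 16
f 23 14 24
f 23 24 16
f 24 14 25
f 24 25 16
f 25 14 26
f 25 26 16
f 26 14 27
f 26 27 16
f 27 14 28
f 27 28 16
f 28 14 29
f 28 29 16
f 29 14 30
f 29 30 16
f 30 14 15
f 30 15 16
f 32 31 35
f 32 35 33
f 33 35 36
f 33 36 34
f 35 31 37
f 35 37 36
f 36 37 38
f 36 38 34
f 37 31 39
f 37 39 38
f 38 39 40
f 38 40 34
f 39 31 41
f 39 41 40
f 40 41 42
f 40 42 34
f 41 31 43
f 41 43 42
f 42 43 44
f 42 44 34
f 43 31 45
f 43 45 44
f 44 45 46
f 44 46 34
f 45 31 47
f 45 47 46
f 46 47 48
f 46 48 34
f 47 31 49
f 47 49 48
f 48 49 50
f 48 50 34
f 49 31 51
f 49 51 50
f 50 51 52
f 50 52 34
f 51 31 53
f 51 53 52
f 52 53 54
f 52 54 34
f 53 31 55
f 53 55 54
f 54 55 56
f 54 56 34
f 55 31 57
f 55 57 56
f 56 57 58
f 56 58 34
f 57 31 59
f 57 59 58
f 58 59 60
f 58 60 34
f 59 31 32
f 59 32 60
f 60 32 33
f 60 33 34



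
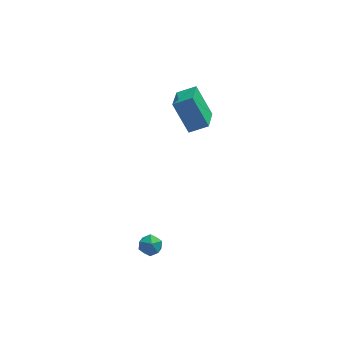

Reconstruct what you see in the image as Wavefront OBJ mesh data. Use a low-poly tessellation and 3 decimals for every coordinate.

v -0.731 3.293 4.09
v 0.242 3.259 4.558
v -0.393 4.829 3.499
v 0.58 4.794 3.967
v -0 2.526 2.513
v 0.973 2.491 2.981
v 0.338 4.061 1.922
v 1.311 4.027 2.39
v -2.63 -2.195 -0.809
v -2.331 -2.377 -1.371
v -2.269 -3.083 -0.329
v -1.97 -3.265 -0.891
v -1.746 -2.743 -0.551
v -1.968 -2.194 -0.848
v -2.632 -3.266 -0.852
v -2.854 -2.717 -1.149
v -2.332 -3.039 -1.398
v -1.784 -2.716 -1.212
v -2.816 -2.744 -0.488
v -2.268 -2.421 -0.302
f 2 4 1
f 5 2 1
f 1 4 3
f 3 5 1
f 2 8 4
f 6 2 5
f 6 8 2
f 4 8 3
f 7 5 3
f 3 8 7
f 7 6 5
f 8 6 7
f 9 20 14
f 9 14 10
f 9 10 16
f 9 16 19
f 9 19 20
f 10 14 18
f 14 20 13
f 20 19 11
f 19 16 15
f 16 10 17
f 12 18 13
f 12 13 11
f 12 11 15
f 12 15 17
f 12 17 18
f 13 18 14
f 11 13 20
f 15 11 19
f 17 15 16
f 18 17 10



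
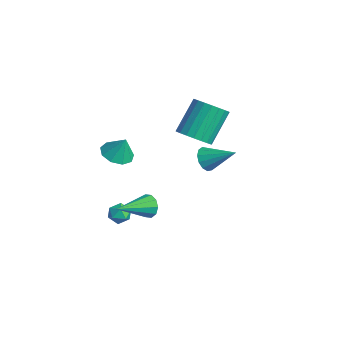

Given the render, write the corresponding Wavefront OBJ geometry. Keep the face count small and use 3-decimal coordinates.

v 2.083 0.708 1.468
v 2.446 0.821 0.868
v 3.217 1.652 2.332
v 2.178 1.117 0.896
v 1.88 1.283 1.105
v 1.647 1.266 1.429
v 1.552 1.072 1.766
v 1.626 0.762 2.008
v 1.845 0.435 2.078
v 2.14 0.194 1.955
v 2.417 0.117 1.677
v 2.588 0.227 1.332
v 2.599 0.489 1.031
v -1.701 2.185 0.006
v -1.135 2.887 -0.378
v -1.694 4.217 1.23
v -2.259 3.515 1.614
v -1.493 2.957 -0.56
v -2.052 4.287 1.047
v -1.887 2.894 -0.645
v -2.445 4.224 0.963
v -2.248 2.708 -0.616
v -2.807 4.038 0.991
v -2.515 2.431 -0.481
v -3.074 3.761 1.127
v -2.641 2.112 -0.26
v -3.2 3.442 1.347
v -2.604 1.806 0.006
v -3.163 3.136 1.614
v -2.411 1.565 0.272
v -2.97 2.895 1.88
v -2.096 1.431 0.492
v -2.654 2.761 2.1
v -1.712 1.428 0.628
v -2.27 2.758 2.236
v -1.326 1.556 0.657
v -1.884 2.885 2.265
v -1.005 1.792 0.573
v -1.563 3.122 2.181
v -0.804 2.096 0.391
v -1.362 3.426 1.999
v -0.758 2.416 0.143
v -1.317 3.746 1.75
v -0.875 2.696 -0.13
v -1.434 4.026 1.478
v 1.301 -1.965 -1.481
v 1.602 -1.711 -0.914
v 1.559 -3.795 -0.799
v 1.184 -1.742 -0.838
v 0.81 -1.858 -1.008
v 0.624 -2.015 -1.358
v 0.696 -2.152 -1.755
v 0.999 -2.218 -2.047
v 1.418 -2.188 -2.123
v 1.791 -2.072 -1.954
v 1.978 -1.915 -1.604
v 1.906 -1.777 -1.207
v 0.476 -2.557 -2.806
v 0.809 -2.926 -2.4
v -0.409 -2.974 -2.46
v -0.076 -3.343 -2.054
v -0.106 -2.709 -1.96
v 0.441 -2.451 -2.175
v -0.041 -3.449 -2.685
v 0.506 -3.191 -2.9
v 0.489 -3.477 -2.326
v 0.449 -3.02 -1.878
v -0.049 -2.88 -2.982
v -0.089 -2.423 -2.534
v -1.912 -1.953 0.228
v -1.075 -2.096 -0.004
v -1.548 -1.647 1.352
v -1.224 -1.523 -0.112
v -1.695 -1.151 -0.061
v -2.267 -1.154 0.126
v -2.673 -1.532 0.36
v -2.723 -2.106 0.533
v -2.394 -2.609 0.563
v -1.839 -2.805 0.437
v -1.318 -2.602 0.213
f 2 1 4
f 2 4 3
f 4 1 5
f 4 5 3
f 5 1 6
f 5 6 3
f 6 1 7
f 6 7 3
f 7 1 8
f 7 8 3
f 8 1 9
f 8 9 3
f 9 1 10
f 9 10 3
f 10 1 11
f 10 11 3
f 11 1 12
f 11 12 3
f 12 1 13
f 12 13 3
f 13 1 2
f 13 2 3
f 15 14 18
f 15 18 16
f 16 18 19
f 16 19 17
f 18 14 20
f 18 20 19
f 19 20 21
f 19 21 17
f 20 14 22
f 20 22 21
f 21 22 23
f 21 23 17
f 22 14 24
f 22 24 23
f 23 24 25
f 23 25 17
f 24 14 26
f 24 26 25
f 25 26 27
f 25 27 17
f 26 14 28
f 26 28 27
f 27 28 29
f 27 29 17
f 28 14 30
f 28 30 29
f 29 30 31
f 29 31 17
f 30 14 32
f 30 32 31
f 31 32 33
f 31 33 17
f 32 14 34
f 32 34 33
f 33 34 35
f 33 35 17
f 34 14 36
f 34 36 35
f 35 36 37
f 35 37 17
f 36 14 38
f 36 38 37
f 37 38 39
f 37 39 17
f 38 14 40
f 38 40 39
f 39 40 41
f 39 41 17
f 40 14 42
f 40 42 41
f 41 42 43
f 41 43 17
f 42 14 44
f 42 44 43
f 43 44 45
f 43 45 17
f 44 14 15
f 44 15 45
f 45 15 16
f 45 16 17
f 47 46 49
f 47 49 48
f 49 46 50
f 49 50 48
f 50 46 51
f 50 51 48
f 51 46 52
f 51 52 48
f 52 46 53
f 52 53 48
f 53 46 54
f 53 54 48
f 54 46 55
f 54 55 48
f 55 46 56
f 55 56 48
f 56 46 57
f 56 57 48
f 57 46 47
f 57 47 48
f 58 69 63
f 58 63 59
f 58 59 65
f 58 65 68
f 58 68 69
f 59 63 67
f 63 69 62
f 69 68 60
f 68 65 64
f 65 59 66
f 61 67 62
f 61 62 60
f 61 60 64
f 61 64 66
f 61 66 67
f 62 67 63
f 60 62 69
f 64 60 68
f 66 64 65
f 67 66 59
f 71 70 73
f 71 73 72
f 73 70 74
f 73 74 72
f 74 70 75
f 74 75 72
f 75 70 76
f 75 76 72
f 76 70 77
f 76 77 72
f 77 70 78
f 77 78 72
f 78 70 79
f 78 79 72
f 79 70 80
f 79 80 72
f 80 70 71
f 80 71 72



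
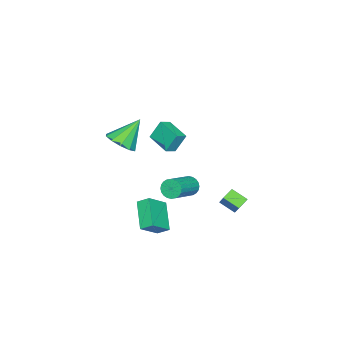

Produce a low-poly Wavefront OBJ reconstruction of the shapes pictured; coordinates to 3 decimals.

v -1.287 4.066 -2.494
v -1.238 3.088 -1.95
v -1.996 4.229 -2.138
v -1.948 3.25 -1.594
v -0.632 4.67 -1.466
v -0.584 3.691 -0.922
v -1.342 4.832 -1.11
v -1.293 3.854 -0.566
v -4.265 -2.651 -0.124
v -4.697 -2.162 1.103
v -3.612 -1.168 -0.484
v -4.044 -0.679 0.743
v -3.556 -2.881 0.217
v -3.988 -2.392 1.444
v -2.903 -1.398 -0.143
v -3.335 -0.909 1.084
v 2.332 0.894 -0.8
v 2.197 1.598 -0.326
v 3.607 1.863 -1.877
v 3.473 2.567 -1.402
v 3.447 0.473 0.142
v 3.313 1.177 0.617
v 4.723 1.442 -0.934
v 4.588 2.146 -0.46
v -1.592 0.896 -1.553
v -1.34 1.32 -2.035
v 0.504 1.209 -1.17
v 0.252 0.784 -0.687
v -1.418 1.495 -1.846
v 0.426 1.384 -0.981
v -1.523 1.58 -1.613
v 0.322 1.468 -0.748
v -1.638 1.56 -1.37
v 0.207 1.448 -0.505
v -1.746 1.439 -1.155
v 0.098 1.327 -0.29
v -1.83 1.235 -1.001
v 0.014 1.123 -0.136
v -1.879 0.98 -0.931
v -0.035 0.868 -0.065
v -1.884 0.711 -0.955
v -0.039 0.6 -0.09
v -1.844 0.471 -1.07
v 0 0.36 -0.205
v -1.766 0.296 -1.259
v 0.078 0.185 -0.394
v -1.662 0.212 -1.492
v 0.183 0.1 -0.627
v -1.547 0.232 -1.735
v 0.298 0.12 -0.87
v -1.438 0.353 -1.95
v 0.406 0.241 -1.085
v -1.354 0.557 -2.104
v 0.49 0.445 -1.239
v -1.305 0.812 -2.175
v 0.539 0.7 -1.309
v -1.301 1.08 -2.15
v 0.544 0.969 -1.285
v 1.598 -1.677 3.179
v 2.092 -2.322 3.796
v 0.522 -1.043 4.701
v 2.407 -1.776 3.792
v 2.414 -1.193 3.554
v 2.109 -0.794 3.172
v 1.609 -0.733 2.793
v 1.105 -1.032 2.561
v 0.789 -1.578 2.565
v 0.783 -2.161 2.803
v 1.088 -2.56 3.185
v 1.587 -2.621 3.564
f 2 4 1
f 5 2 1
f 1 4 3
f 3 5 1
f 2 8 4
f 6 2 5
f 6 8 2
f 4 8 3
f 7 5 3
f 3 8 7
f 7 6 5
f 8 6 7
f 10 12 9
f 13 10 9
f 9 12 11
f 11 13 9
f 10 16 12
f 14 10 13
f 14 16 10
f 12 16 11
f 15 13 11
f 11 16 15
f 15 14 13
f 16 14 15
f 18 20 17
f 21 18 17
f 17 20 19
f 19 21 17
f 18 24 20
f 22 18 21
f 22 24 18
f 20 24 19
f 23 21 19
f 19 24 23
f 23 22 21
f 24 22 23
f 26 25 29
f 26 29 27
f 27 29 30
f 27 30 28
f 29 25 31
f 29 31 30
f 30 31 32
f 30 32 28
f 31 25 33
f 31 33 32
f 32 33 34
f 32 34 28
f 33 25 35
f 33 35 34
f 34 35 36
f 34 36 28
f 35 25 37
f 35 37 36
f 36 37 38
f 36 38 28
f 37 25 39
f 37 39 38
f 38 39 40
f 38 40 28
f 39 25 41
f 39 41 40
f 40 41 42
f 40 42 28
f 41 25 43
f 41 43 42
f 42 43 44
f 42 44 28
f 43 25 45
f 43 45 44
f 44 45 46
f 44 46 28
f 45 25 47
f 45 47 46
f 46 47 48
f 46 48 28
f 47 25 49
f 47 49 48
f 48 49 50
f 48 50 28
f 49 25 51
f 49 51 50
f 50 51 52
f 50 52 28
f 51 25 53
f 51 53 52
f 52 53 54
f 52 54 28
f 53 25 55
f 53 55 54
f 54 55 56
f 54 56 28
f 55 25 57
f 55 57 56
f 56 57 58
f 56 58 28
f 57 25 26
f 57 26 58
f 58 26 27
f 58 27 28
f 60 59 62
f 60 62 61
f 62 59 63
f 62 63 61
f 63 59 64
f 63 64 61
f 64 59 65
f 64 65 61
f 65 59 66
f 65 66 61
f 66 59 67
f 66 67 61
f 67 59 68
f 67 68 61
f 68 59 69
f 68 69 61
f 69 59 70
f 69 70 61
f 70 59 60
f 70 60 61



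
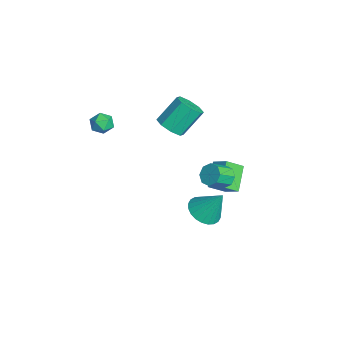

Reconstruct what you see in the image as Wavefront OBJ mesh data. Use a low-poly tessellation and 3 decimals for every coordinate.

v 2.022 1.465 -2.025
v 2.651 2.153 -2.59
v 2.538 2.415 -0.295
v 2.279 2.359 -2.593
v 1.868 2.43 -2.509
v 1.481 2.353 -2.351
v 1.176 2.141 -2.144
v 0.999 1.827 -1.919
v 0.979 1.457 -1.71
v 1.117 1.088 -1.549
v 1.393 0.777 -1.46
v 1.765 0.571 -1.458
v 2.176 0.5 -1.541
v 2.563 0.577 -1.699
v 2.869 0.789 -1.906
v 3.045 1.103 -2.131
v 3.065 1.473 -2.341
v 2.927 1.842 -2.502
v -1.572 0.098 2.693
v -1.156 -0.494 3.324
v -1.592 0.77 4.798
v -2.008 1.362 4.167
v -0.684 -0.005 3.044
v -1.121 1.259 4.518
v -0.733 0.545 2.559
v -1.169 1.809 4.032
v -1.273 0.832 2.152
v -1.709 2.096 3.626
v -1.988 0.69 2.062
v -2.424 1.954 3.536
v -2.459 0.201 2.342
v -2.896 1.465 3.816
v -2.411 -0.349 2.828
v -2.847 0.915 4.301
v -1.871 -0.636 3.234
v -2.307 0.628 4.708
v -3.639 -3.692 2.543
v -3.249 -3.253 2.001
v -2.511 -4.107 3.019
v -2.121 -3.668 2.477
v -2.521 -3.31 3.068
v -3.219 -3.053 2.775
v -2.541 -4.307 2.245
v -3.239 -4.05 1.952
v -2.571 -3.633 1.817
v -2.558 -3.016 2.326
v -3.202 -4.344 2.694
v -3.189 -3.727 3.203
v -3.81 3.114 -2.941
v -2.989 3.762 -2.276
v -4.017 4.217 -3.761
v -3.195 4.865 -3.096
v -2.445 2.535 -4.064
v -1.623 3.183 -3.399
v -2.651 3.638 -4.884
v -1.83 4.286 -4.219
v -1.251 3.294 -2.14
v -0.776 3.815 -1.783
v -0.293 2.826 -0.984
v -0.769 2.306 -1.34
v -1.314 3.771 -1.512
v -0.832 2.782 -0.713
v -1.816 3.448 -1.609
v -1.334 2.459 -0.81
v -1.987 3.035 -2.016
v -1.505 2.046 -1.217
v -1.727 2.774 -2.496
v -1.244 1.785 -1.697
v -1.188 2.818 -2.767
v -0.706 1.829 -1.968
v -0.686 3.141 -2.67
v -0.204 2.152 -1.871
v -0.515 3.554 -2.263
v -0.033 2.565 -1.464
f 2 1 4
f 2 4 3
f 4 1 5
f 4 5 3
f 5 1 6
f 5 6 3
f 6 1 7
f 6 7 3
f 7 1 8
f 7 8 3
f 8 1 9
f 8 9 3
f 9 1 10
f 9 10 3
f 10 1 11
f 10 11 3
f 11 1 12
f 11 12 3
f 12 1 13
f 12 13 3
f 13 1 14
f 13 14 3
f 14 1 15
f 14 15 3
f 15 1 16
f 15 16 3
f 16 1 17
f 16 17 3
f 17 1 18
f 17 18 3
f 18 1 2
f 18 2 3
f 20 19 23
f 20 23 21
f 21 23 24
f 21 24 22
f 23 19 25
f 23 25 24
f 24 25 26
f 24 26 22
f 25 19 27
f 25 27 26
f 26 27 28
f 26 28 22
f 27 19 29
f 27 29 28
f 28 29 30
f 28 30 22
f 29 19 31
f 29 31 30
f 30 31 32
f 30 32 22
f 31 19 33
f 31 33 32
f 32 33 34
f 32 34 22
f 33 19 35
f 33 35 34
f 34 35 36
f 34 36 22
f 35 19 20
f 35 20 36
f 36 20 21
f 36 21 22
f 37 48 42
f 37 42 38
f 37 38 44
f 37 44 47
f 37 47 48
f 38 42 46
f 42 48 41
f 48 47 39
f 47 44 43
f 44 38 45
f 40 46 41
f 40 41 39
f 40 39 43
f 40 43 45
f 40 45 46
f 41 46 42
f 39 41 48
f 43 39 47
f 45 43 44
f 46 45 38
f 50 52 49
f 53 50 49
f 49 52 51
f 51 53 49
f 50 56 52
f 54 50 53
f 54 56 50
f 52 56 51
f 55 53 51
f 51 56 55
f 55 54 53
f 56 54 55
f 58 57 61
f 58 61 59
f 59 61 62
f 59 62 60
f 61 57 63
f 61 63 62
f 62 63 64
f 62 64 60
f 63 57 65
f 63 65 64
f 64 65 66
f 64 66 60
f 65 57 67
f 65 67 66
f 66 67 68
f 66 68 60
f 67 57 69
f 67 69 68
f 68 69 70
f 68 70 60
f 69 57 71
f 69 71 70
f 70 71 72
f 70 72 60
f 71 57 73
f 71 73 72
f 72 73 74
f 72 74 60
f 73 57 58
f 73 58 74
f 74 58 59
f 74 59 60



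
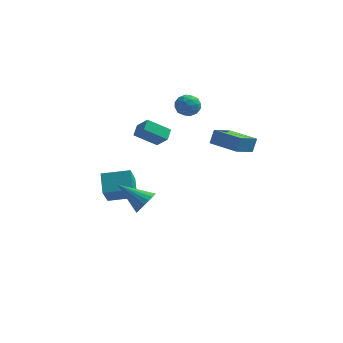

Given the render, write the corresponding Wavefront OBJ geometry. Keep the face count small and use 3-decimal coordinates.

v -4.395 0.731 -3.761
v -4.74 1.917 -2.824
v -4.333 1.901 -5.218
v -4.678 3.087 -4.281
v -2.602 1.013 -3.459
v -2.947 2.199 -2.522
v -2.54 2.183 -4.916
v -2.885 3.369 -3.979
v -1.352 -1.439 -2.98
v -0.843 -1.317 -2.249
v -3.128 -0.981 -1.82
v -0.85 -0.973 -2.396
v -0.945 -0.71 -2.645
v -1.11 -0.573 -2.952
v -1.317 -0.586 -3.263
v -1.53 -0.746 -3.526
v -1.712 -1.026 -3.694
v -1.832 -1.378 -3.739
v -1.869 -1.74 -3.652
v -1.817 -2.05 -3.45
v -1.684 -2.255 -3.166
v -1.494 -2.318 -2.85
v -1.279 -2.23 -2.556
v -1.077 -2.005 -2.336
v -0.923 -1.682 -2.227
v -0.254 2.417 3.571
v 0.327 2.823 4.043
v 0.713 2.117 2.637
v 1.294 2.523 3.109
v 0.958 1.79 3.384
v 0.361 1.976 3.962
v 0.679 2.964 2.718
v 0.082 3.15 3.296
v 0.904 3.161 3.516
v 1.077 2.435 3.927
v -0.037 2.505 2.753
v 0.136 1.779 3.164
v -0.049 2.646 3.889
v 1.089 2.294 2.791
v 0.891 1.863 2.953
v 1.233 2.102 3.23
v -0.029 2.148 3.841
v 0.313 2.387 4.119
v 0.684 1.78 3.731
v 0.727 2.553 2.561
v 1.069 2.792 2.839
v -0.193 2.838 3.45
v 0.149 3.077 3.727
v 0.356 3.16 2.949
v 0.633 3.084 3.857
v 1.201 2.907 3.307
v 0.84 3.167 3.078
v 0.488 3.276 3.418
v 0.734 2.657 4.099
v 1.302 2.481 3.549
v 1.105 2.05 3.711
v 0.754 2.159 4.051
v 1.073 2.856 3.789
v -0.262 2.459 3.131
v 0.306 2.283 2.581
v 0.286 2.781 2.629
v -0.065 2.89 2.969
v -0.161 2.033 3.373
v 0.407 1.856 2.823
v 0.552 1.664 3.262
v 0.2 1.773 3.602
v -0.033 2.084 2.891
v -2.235 -0.462 2.21
v -1.528 -0.948 3.049
v -2.166 0.303 2.596
v -1.459 -0.183 3.435
v -0.901 -0.117 1.285
v -0.194 -0.603 2.124
v -0.832 0.648 1.671
v -0.125 0.162 2.51
v 2.521 -2.384 3.124
v 2.716 -2.009 4.008
v 3.3 -1.177 2.441
v 3.495 -0.803 3.326
v 4.185 -3.417 3.194
v 4.38 -3.043 4.079
v 4.964 -2.211 2.512
v 5.159 -1.836 3.396
f 2 4 1
f 5 2 1
f 1 4 3
f 3 5 1
f 2 8 4
f 6 2 5
f 6 8 2
f 4 8 3
f 7 5 3
f 3 8 7
f 7 6 5
f 8 6 7
f 10 9 12
f 10 12 11
f 12 9 13
f 12 13 11
f 13 9 14
f 13 14 11
f 14 9 15
f 14 15 11
f 15 9 16
f 15 16 11
f 16 9 17
f 16 17 11
f 17 9 18
f 17 18 11
f 18 9 19
f 18 19 11
f 19 9 20
f 19 20 11
f 20 9 21
f 20 21 11
f 21 9 22
f 21 22 11
f 22 9 23
f 22 23 11
f 23 9 24
f 23 24 11
f 24 9 25
f 24 25 11
f 25 9 10
f 25 10 11
f 26 63 42
f 63 37 66
f 42 66 31
f 63 66 42
f 26 42 38
f 42 31 43
f 38 43 27
f 42 43 38
f 26 38 47
f 38 27 48
f 47 48 33
f 38 48 47
f 26 47 59
f 47 33 62
f 59 62 36
f 47 62 59
f 26 59 63
f 59 36 67
f 63 67 37
f 59 67 63
f 27 43 54
f 43 31 57
f 54 57 35
f 43 57 54
f 31 66 44
f 66 37 65
f 44 65 30
f 66 65 44
f 37 67 64
f 67 36 60
f 64 60 28
f 67 60 64
f 36 62 61
f 62 33 49
f 61 49 32
f 62 49 61
f 33 48 53
f 48 27 50
f 53 50 34
f 48 50 53
f 29 55 41
f 55 35 56
f 41 56 30
f 55 56 41
f 29 41 39
f 41 30 40
f 39 40 28
f 41 40 39
f 29 39 46
f 39 28 45
f 46 45 32
f 39 45 46
f 29 46 51
f 46 32 52
f 51 52 34
f 46 52 51
f 29 51 55
f 51 34 58
f 55 58 35
f 51 58 55
f 30 56 44
f 56 35 57
f 44 57 31
f 56 57 44
f 28 40 64
f 40 30 65
f 64 65 37
f 40 65 64
f 32 45 61
f 45 28 60
f 61 60 36
f 45 60 61
f 34 52 53
f 52 32 49
f 53 49 33
f 52 49 53
f 35 58 54
f 58 34 50
f 54 50 27
f 58 50 54
f 69 71 68
f 72 69 68
f 68 71 70
f 70 72 68
f 69 75 71
f 73 69 72
f 73 75 69
f 71 75 70
f 74 72 70
f 70 75 74
f 74 73 72
f 75 73 74
f 77 79 76
f 80 77 76
f 76 79 78
f 78 80 76
f 77 83 79
f 81 77 80
f 81 83 77
f 79 83 78
f 82 80 78
f 78 83 82
f 82 81 80
f 83 81 82



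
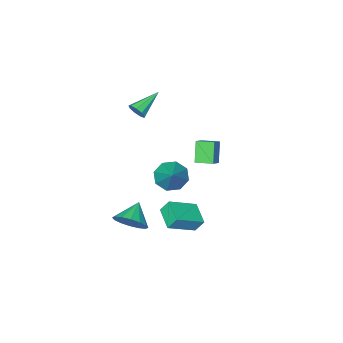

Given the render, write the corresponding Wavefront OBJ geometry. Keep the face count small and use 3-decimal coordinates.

v 0.849 -1.277 -2.524
v 1.473 -0.912 -3.286
v 1.751 0.037 -1.156
v 0.785 -0.501 -3.228
v 0.135 -0.544 -2.757
v -0.097 -1.017 -2.15
v 0.226 -1.642 -1.762
v 0.914 -2.054 -1.82
v 1.564 -2.01 -2.29
v 1.796 -1.537 -2.897
v 4.393 -0.432 -4.367
v 5.148 -0.848 -3.716
v 3.307 -1.068 -3.513
v 5.027 -0.348 -3.497
v 4.737 0.13 -3.511
v 4.354 0.456 -3.755
v 3.982 0.545 -4.162
v 3.72 0.372 -4.625
v 3.638 -0.017 -5.018
v 3.758 -0.517 -5.237
v 4.049 -0.995 -5.222
v 4.431 -1.321 -4.979
v 4.804 -1.41 -4.571
v 5.066 -1.237 -4.109
v -1.468 -1.448 -0.549
v -0.771 -1.083 -0.054
v -2.087 -0.521 -0.361
v -1.389 -0.156 0.134
v -0.911 -0.824 -1.794
v -0.213 -0.459 -1.299
v -1.529 0.103 -1.606
v -0.832 0.468 -1.111
v 2.591 -2.167 3.393
v 2.819 -1.901 3.905
v 0.929 -2.353 4.227
v 2.656 -1.605 3.648
v 2.464 -1.572 3.271
v 2.331 -1.817 2.952
v 2.32 -2.226 2.838
v 2.436 -2.607 2.984
v 2.625 -2.782 3.321
v 2.798 -2.669 3.692
v 2.875 -2.321 3.922
v 1.573 1.218 -3.758
v 1.235 1.603 -2.946
v 2.061 2.568 -4.194
v 1.722 2.953 -3.382
v 3.258 0.887 -2.898
v 2.919 1.272 -2.086
v 3.745 2.237 -3.334
v 3.407 2.622 -2.522
f 2 1 4
f 2 4 3
f 4 1 5
f 4 5 3
f 5 1 6
f 5 6 3
f 6 1 7
f 6 7 3
f 7 1 8
f 7 8 3
f 8 1 9
f 8 9 3
f 9 1 10
f 9 10 3
f 10 1 2
f 10 2 3
f 12 11 14
f 12 14 13
f 14 11 15
f 14 15 13
f 15 11 16
f 15 16 13
f 16 11 17
f 16 17 13
f 17 11 18
f 17 18 13
f 18 11 19
f 18 19 13
f 19 11 20
f 19 20 13
f 20 11 21
f 20 21 13
f 21 11 22
f 21 22 13
f 22 11 23
f 22 23 13
f 23 11 24
f 23 24 13
f 24 11 12
f 24 12 13
f 26 28 25
f 29 26 25
f 25 28 27
f 27 29 25
f 26 32 28
f 30 26 29
f 30 32 26
f 28 32 27
f 31 29 27
f 27 32 31
f 31 30 29
f 32 30 31
f 34 33 36
f 34 36 35
f 36 33 37
f 36 37 35
f 37 33 38
f 37 38 35
f 38 33 39
f 38 39 35
f 39 33 40
f 39 40 35
f 40 33 41
f 40 41 35
f 41 33 42
f 41 42 35
f 42 33 43
f 42 43 35
f 43 33 34
f 43 34 35
f 45 47 44
f 48 45 44
f 44 47 46
f 46 48 44
f 45 51 47
f 49 45 48
f 49 51 45
f 47 51 46
f 50 48 46
f 46 51 50
f 50 49 48
f 51 49 50



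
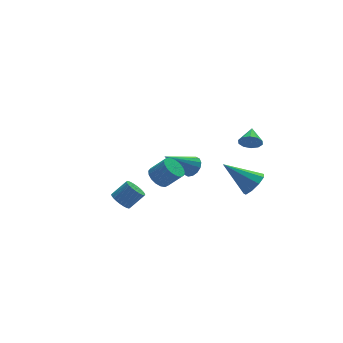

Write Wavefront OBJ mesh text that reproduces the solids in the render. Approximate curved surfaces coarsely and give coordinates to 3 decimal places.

v 1.91 -3.4 -0.538
v 2.274 -3.725 0.096
v 0.63 -2.46 0.678
v 2.507 -3.246 -0.028
v 2.461 -2.839 -0.391
v 2.158 -2.694 -0.823
v 1.738 -2.88 -1.121
v 1.399 -3.308 -1.147
v 1.299 -3.78 -0.888
v 1.485 -4.074 -0.465
v 1.87 -4.052 -0.076
v 1.55 3.74 -3.631
v 1.979 3.721 -3.091
v -0.07 3.62 -2.349
v 1.912 4.067 -3.144
v 1.748 4.326 -3.327
v 1.531 4.428 -3.592
v 1.319 4.345 -3.867
v 1.169 4.1 -4.079
v 1.121 3.758 -4.172
v 1.188 3.412 -4.119
v 1.352 3.153 -3.936
v 1.569 3.051 -3.671
v 1.781 3.134 -3.396
v 1.931 3.379 -3.183
v -3.809 0.216 -2.656
v -3.37 0.13 -3.114
v -2.551 0.098 -2.321
v -2.991 0.184 -1.864
v -3.376 0.379 -3.098
v -2.557 0.347 -2.305
v -3.447 0.603 -3.015
v -2.628 0.571 -2.222
v -3.574 0.769 -2.877
v -2.755 0.737 -2.085
v -3.736 0.85 -2.706
v -2.918 0.818 -1.913
v -3.91 0.835 -2.527
v -3.091 0.803 -1.735
v -4.068 0.725 -2.368
v -3.25 0.693 -1.575
v -4.187 0.538 -2.253
v -3.369 0.506 -1.46
v -4.249 0.302 -2.199
v -3.43 0.27 -1.406
v -4.243 0.053 -2.215
v -3.424 0.021 -1.422
v -4.172 -0.171 -2.298
v -3.353 -0.203 -1.505
v -4.045 -0.337 -2.435
v -3.226 -0.369 -1.643
v -3.882 -0.418 -2.607
v -3.064 -0.45 -1.814
v -3.709 -0.403 -2.785
v -2.89 -0.435 -1.993
v -3.55 -0.293 -2.945
v -2.732 -0.325 -2.152
v -3.431 -0.106 -3.06
v -2.613 -0.138 -2.267
v 2.072 -2.512 1.969
v 2.502 -2.525 1.509
v 2.528 -1.668 2.371
v 2.203 -2.307 1.388
v 1.855 -2.166 1.489
v 1.589 -2.158 1.774
v 1.508 -2.285 2.133
v 1.642 -2.499 2.429
v 1.941 -2.717 2.55
v 2.29 -2.858 2.449
v 2.555 -2.866 2.165
v 2.637 -2.739 1.806
v -1.866 -0.096 -1.164
v -1.34 -0.17 -1.62
v -0.647 -0.597 -0.752
v -1.174 -0.524 -0.296
v -1.3 0.141 -1.5
v -0.607 -0.287 -0.631
v -1.389 0.396 -1.303
v -0.696 -0.031 -0.434
v -1.588 0.539 -1.074
v -0.895 0.112 -0.206
v -1.85 0.537 -0.866
v -1.157 0.109 0.003
v -2.116 0.389 -0.726
v -1.424 -0.038 0.142
v -2.325 0.13 -0.687
v -1.633 -0.297 0.182
v -2.429 -0.181 -0.757
v -1.737 -0.608 0.112
v -2.404 -0.472 -0.92
v -1.711 -0.899 -0.052
v -2.256 -0.678 -1.139
v -1.563 -1.105 -0.271
v -2.018 -0.75 -1.364
v -1.326 -1.177 -0.496
v -1.746 -0.672 -1.543
v -1.053 -1.099 -0.675
v -1.501 -0.463 -1.636
v -0.808 -0.89 -0.767
f 2 1 4
f 2 4 3
f 4 1 5
f 4 5 3
f 5 1 6
f 5 6 3
f 6 1 7
f 6 7 3
f 7 1 8
f 7 8 3
f 8 1 9
f 8 9 3
f 9 1 10
f 9 10 3
f 10 1 11
f 10 11 3
f 11 1 2
f 11 2 3
f 13 12 15
f 13 15 14
f 15 12 16
f 15 16 14
f 16 12 17
f 16 17 14
f 17 12 18
f 17 18 14
f 18 12 19
f 18 19 14
f 19 12 20
f 19 20 14
f 20 12 21
f 20 21 14
f 21 12 22
f 21 22 14
f 22 12 23
f 22 23 14
f 23 12 24
f 23 24 14
f 24 12 25
f 24 25 14
f 25 12 13
f 25 13 14
f 27 26 30
f 27 30 28
f 28 30 31
f 28 31 29
f 30 26 32
f 30 32 31
f 31 32 33
f 31 33 29
f 32 26 34
f 32 34 33
f 33 34 35
f 33 35 29
f 34 26 36
f 34 36 35
f 35 36 37
f 35 37 29
f 36 26 38
f 36 38 37
f 37 38 39
f 37 39 29
f 38 26 40
f 38 40 39
f 39 40 41
f 39 41 29
f 40 26 42
f 40 42 41
f 41 42 43
f 41 43 29
f 42 26 44
f 42 44 43
f 43 44 45
f 43 45 29
f 44 26 46
f 44 46 45
f 45 46 47
f 45 47 29
f 46 26 48
f 46 48 47
f 47 48 49
f 47 49 29
f 48 26 50
f 48 50 49
f 49 50 51
f 49 51 29
f 50 26 52
f 50 52 51
f 51 52 53
f 51 53 29
f 52 26 54
f 52 54 53
f 53 54 55
f 53 55 29
f 54 26 56
f 54 56 55
f 55 56 57
f 55 57 29
f 56 26 58
f 56 58 57
f 57 58 59
f 57 59 29
f 58 26 27
f 58 27 59
f 59 27 28
f 59 28 29
f 61 60 63
f 61 63 62
f 63 60 64
f 63 64 62
f 64 60 65
f 64 65 62
f 65 60 66
f 65 66 62
f 66 60 67
f 66 67 62
f 67 60 68
f 67 68 62
f 68 60 69
f 68 69 62
f 69 60 70
f 69 70 62
f 70 60 71
f 70 71 62
f 71 60 61
f 71 61 62
f 73 72 76
f 73 76 74
f 74 76 77
f 74 77 75
f 76 72 78
f 76 78 77
f 77 78 79
f 77 79 75
f 78 72 80
f 78 80 79
f 79 80 81
f 79 81 75
f 80 72 82
f 80 82 81
f 81 82 83
f 81 83 75
f 82 72 84
f 82 84 83
f 83 84 85
f 83 85 75
f 84 72 86
f 84 86 85
f 85 86 87
f 85 87 75
f 86 72 88
f 86 88 87
f 87 88 89
f 87 89 75
f 88 72 90
f 88 90 89
f 89 90 91
f 89 91 75
f 90 72 92
f 90 92 91
f 91 92 93
f 91 93 75
f 92 72 94
f 92 94 93
f 93 94 95
f 93 95 75
f 94 72 96
f 94 96 95
f 95 96 97
f 95 97 75
f 96 72 98
f 96 98 97
f 97 98 99
f 97 99 75
f 98 72 73
f 98 73 99
f 99 73 74
f 99 74 75



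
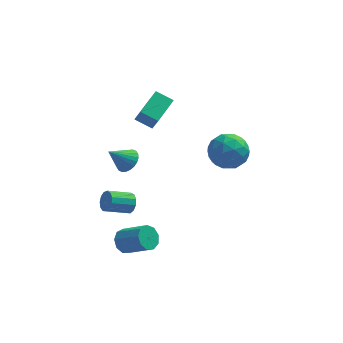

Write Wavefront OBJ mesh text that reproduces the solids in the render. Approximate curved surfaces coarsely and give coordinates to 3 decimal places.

v 2.745 -2.047 2.461
v 3.541 -2.918 2.721
v 1.359 -3.022 3.439
v 2.155 -3.893 3.699
v 2.269 -2.8 4.203
v 3.125 -2.197 3.599
v 1.775 -3.743 2.561
v 2.631 -3.14 1.957
v 2.942 -3.966 2.783
v 3.247 -3.384 3.798
v 1.653 -2.556 2.362
v 1.958 -1.974 3.377
v 3.265 -2.397 2.506
v 1.635 -3.543 3.654
v 1.702 -2.901 3.951
v 2.17 -3.413 4.104
v 3.02 -1.973 3.021
v 3.489 -2.485 3.174
v 2.741 -2.416 4.045
v 1.411 -3.455 2.986
v 1.88 -3.967 3.139
v 2.73 -2.527 2.056
v 3.198 -3.039 2.209
v 2.159 -3.524 2.115
v 3.381 -3.525 2.695
v 2.566 -4.098 3.269
v 2.342 -4.01 2.601
v 2.846 -3.655 2.246
v 3.56 -3.183 3.291
v 2.746 -3.756 3.866
v 2.812 -3.113 4.162
v 3.316 -2.759 3.807
v 3.208 -3.799 3.328
v 2.154 -2.184 2.294
v 1.34 -2.757 2.869
v 1.584 -3.181 2.353
v 2.088 -2.827 1.998
v 2.334 -1.842 2.891
v 1.519 -2.415 3.465
v 2.054 -2.285 3.914
v 2.558 -1.93 3.559
v 1.692 -2.141 2.832
v -1.835 2.014 0.886
v -2.842 2.339 1.387
v -1.036 3.62 1.451
v -2.043 3.945 1.951
v -1.477 1.455 1.969
v -2.484 1.78 2.469
v -0.678 3.061 2.533
v -1.685 3.386 3.034
v -3.115 -3.43 -4.38
v -2.827 -3.81 -5.035
v -1.477 -4.51 -4.034
v -1.765 -4.13 -3.38
v -2.598 -3.308 -4.992
v -1.248 -4.007 -3.991
v -2.611 -2.862 -4.663
v -1.261 -3.561 -3.662
v -2.86 -2.683 -4.201
v -1.51 -3.382 -3.201
v -3.228 -2.853 -3.824
v -1.878 -3.552 -2.823
v -3.543 -3.293 -3.707
v -2.193 -3.993 -2.706
v -3.658 -3.798 -3.905
v -2.308 -4.497 -2.904
v -3.518 -4.131 -4.325
v -2.169 -4.83 -3.325
v -3.19 -4.135 -4.772
v -1.84 -4.835 -3.771
v -2.787 -3.576 -0.939
v -2.44 -3.795 -0.409
v -3.686 -4.323 0.189
v -4.033 -4.104 -0.341
v -2.549 -3.443 -0.327
v -3.796 -3.971 0.271
v -2.734 -3.134 -0.439
v -3.981 -3.662 0.159
v -2.936 -2.964 -0.709
v -4.182 -3.492 -0.111
v -3.09 -2.989 -1.053
v -4.336 -3.518 -0.455
v -3.148 -3.201 -1.36
v -4.394 -3.729 -0.763
v -3.091 -3.531 -1.534
v -4.338 -4.059 -0.936
v -2.938 -3.876 -1.519
v -4.184 -4.404 -0.921
v -2.737 -4.125 -1.319
v -3.983 -4.653 -0.721
v -2.551 -4.2 -0.999
v -3.798 -4.728 -0.401
v -2.441 -4.077 -0.66
v -3.687 -4.605 -0.062
v -3.097 -0.337 -0.049
v -2.476 -0.568 0.417
v -4.103 -0.783 1.069
v -2.511 -0.267 0.506
v -2.635 0.024 0.51
v -2.829 0.26 0.429
v -3.064 0.405 0.276
v -3.304 0.437 0.073
v -3.513 0.351 -0.149
v -3.658 0.161 -0.356
v -3.717 -0.105 -0.515
v -3.683 -0.406 -0.604
v -3.558 -0.697 -0.609
v -3.364 -0.933 -0.528
v -3.129 -1.078 -0.375
v -2.889 -1.11 -0.171
v -2.681 -1.024 0.05
v -2.536 -0.834 0.257
f 1 38 17
f 38 12 41
f 17 41 6
f 38 41 17
f 1 17 13
f 17 6 18
f 13 18 2
f 17 18 13
f 1 13 22
f 13 2 23
f 22 23 8
f 13 23 22
f 1 22 34
f 22 8 37
f 34 37 11
f 22 37 34
f 1 34 38
f 34 11 42
f 38 42 12
f 34 42 38
f 2 18 29
f 18 6 32
f 29 32 10
f 18 32 29
f 6 41 19
f 41 12 40
f 19 40 5
f 41 40 19
f 12 42 39
f 42 11 35
f 39 35 3
f 42 35 39
f 11 37 36
f 37 8 24
f 36 24 7
f 37 24 36
f 8 23 28
f 23 2 25
f 28 25 9
f 23 25 28
f 4 30 16
f 30 10 31
f 16 31 5
f 30 31 16
f 4 16 14
f 16 5 15
f 14 15 3
f 16 15 14
f 4 14 21
f 14 3 20
f 21 20 7
f 14 20 21
f 4 21 26
f 21 7 27
f 26 27 9
f 21 27 26
f 4 26 30
f 26 9 33
f 30 33 10
f 26 33 30
f 5 31 19
f 31 10 32
f 19 32 6
f 31 32 19
f 3 15 39
f 15 5 40
f 39 40 12
f 15 40 39
f 7 20 36
f 20 3 35
f 36 35 11
f 20 35 36
f 9 27 28
f 27 7 24
f 28 24 8
f 27 24 28
f 10 33 29
f 33 9 25
f 29 25 2
f 33 25 29
f 44 46 43
f 47 44 43
f 43 46 45
f 45 47 43
f 44 50 46
f 48 44 47
f 48 50 44
f 46 50 45
f 49 47 45
f 45 50 49
f 49 48 47
f 50 48 49
f 52 51 55
f 52 55 53
f 53 55 56
f 53 56 54
f 55 51 57
f 55 57 56
f 56 57 58
f 56 58 54
f 57 51 59
f 57 59 58
f 58 59 60
f 58 60 54
f 59 51 61
f 59 61 60
f 60 61 62
f 60 62 54
f 61 51 63
f 61 63 62
f 62 63 64
f 62 64 54
f 63 51 65
f 63 65 64
f 64 65 66
f 64 66 54
f 65 51 67
f 65 67 66
f 66 67 68
f 66 68 54
f 67 51 69
f 67 69 68
f 68 69 70
f 68 70 54
f 69 51 52
f 69 52 70
f 70 52 53
f 70 53 54
f 72 71 75
f 72 75 73
f 73 75 76
f 73 76 74
f 75 71 77
f 75 77 76
f 76 77 78
f 76 78 74
f 77 71 79
f 77 79 78
f 78 79 80
f 78 80 74
f 79 71 81
f 79 81 80
f 80 81 82
f 80 82 74
f 81 71 83
f 81 83 82
f 82 83 84
f 82 84 74
f 83 71 85
f 83 85 84
f 84 85 86
f 84 86 74
f 85 71 87
f 85 87 86
f 86 87 88
f 86 88 74
f 87 71 89
f 87 89 88
f 88 89 90
f 88 90 74
f 89 71 91
f 89 91 90
f 90 91 92
f 90 92 74
f 91 71 93
f 91 93 92
f 92 93 94
f 92 94 74
f 93 71 72
f 93 72 94
f 94 72 73
f 94 73 74
f 96 95 98
f 96 98 97
f 98 95 99
f 98 99 97
f 99 95 100
f 99 100 97
f 100 95 101
f 100 101 97
f 101 95 102
f 101 102 97
f 102 95 103
f 102 103 97
f 103 95 104
f 103 104 97
f 104 95 105
f 104 105 97
f 105 95 106
f 105 106 97
f 106 95 107
f 106 107 97
f 107 95 108
f 107 108 97
f 108 95 109
f 108 109 97
f 109 95 110
f 109 110 97
f 110 95 111
f 110 111 97
f 111 95 112
f 111 112 97
f 112 95 96
f 112 96 97

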